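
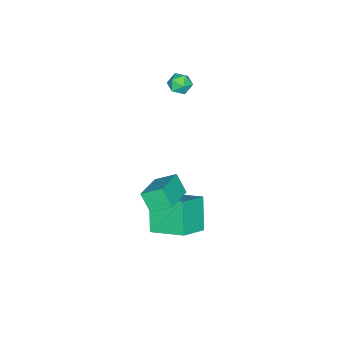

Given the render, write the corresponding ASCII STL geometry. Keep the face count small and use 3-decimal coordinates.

solid 
facet normal -0.533 -0.332 0.778
outer loop
vertex 2.497 3.306 -1.143
vertex 1.052 3.603 -2.006
vertex 2.561 1.47 -1.882
endloop
endfacet
facet normal 0.846 -0.174 0.505
outer loop
vertex 3.568 2.097 -3.354
vertex 2.497 3.306 -1.143
vertex 2.561 1.47 -1.882
endloop
endfacet
facet normal -0.533 -0.332 0.778
outer loop
vertex 2.561 1.47 -1.882
vertex 1.052 3.603 -2.006
vertex 1.115 1.767 -2.746
endloop
endfacet
facet normal 0.032 -0.927 -0.373
outer loop
vertex 1.115 1.767 -2.746
vertex 3.568 2.097 -3.354
vertex 2.561 1.47 -1.882
endloop
endfacet
facet normal -0.032 0.927 0.373
outer loop
vertex 2.497 3.306 -1.143
vertex 2.059 4.23 -3.478
vertex 1.052 3.603 -2.006
endloop
endfacet
facet normal 0.845 -0.174 0.505
outer loop
vertex 3.505 3.933 -2.614
vertex 2.497 3.306 -1.143
vertex 3.568 2.097 -3.354
endloop
endfacet
facet normal -0.032 0.927 0.373
outer loop
vertex 3.505 3.933 -2.614
vertex 2.059 4.23 -3.478
vertex 2.497 3.306 -1.143
endloop
endfacet
facet normal -0.846 0.174 -0.504
outer loop
vertex 1.052 3.603 -2.006
vertex 2.059 4.23 -3.478
vertex 1.115 1.767 -2.746
endloop
endfacet
facet normal 0.032 -0.927 -0.373
outer loop
vertex 2.123 2.394 -4.217
vertex 3.568 2.097 -3.354
vertex 1.115 1.767 -2.746
endloop
endfacet
facet normal -0.845 0.174 -0.505
outer loop
vertex 1.115 1.767 -2.746
vertex 2.059 4.23 -3.478
vertex 2.123 2.394 -4.217
endloop
endfacet
facet normal 0.533 0.332 -0.778
outer loop
vertex 2.123 2.394 -4.217
vertex 3.505 3.933 -2.614
vertex 3.568 2.097 -3.354
endloop
endfacet
facet normal 0.533 0.332 -0.778
outer loop
vertex 2.059 4.23 -3.478
vertex 3.505 3.933 -2.614
vertex 2.123 2.394 -4.217
endloop
endfacet
facet normal -0.936 -0.122 -0.331
outer loop
vertex 2.792 1.934 0.215
vertex 2.435 2.917 0.863
vertex 3.02 2.605 -0.678
endloop
endfacet
facet normal 0.289 -0.799 -0.527
outer loop
vertex 4.705 2.823 -0.083
vertex 2.792 1.934 0.215
vertex 3.02 2.605 -0.678
endloop
endfacet
facet normal -0.936 -0.121 -0.331
outer loop
vertex 3.02 2.605 -0.678
vertex 2.435 2.917 0.863
vertex 2.664 3.588 -0.03
endloop
endfacet
facet normal 0.200 0.589 -0.783
outer loop
vertex 2.664 3.588 -0.03
vertex 4.705 2.823 -0.083
vertex 3.02 2.605 -0.678
endloop
endfacet
facet normal -0.200 -0.589 0.783
outer loop
vertex 2.792 1.934 0.215
vertex 4.12 3.135 1.458
vertex 2.435 2.917 0.863
endloop
endfacet
facet normal 0.289 -0.799 -0.526
outer loop
vertex 4.476 2.152 0.81
vertex 2.792 1.934 0.215
vertex 4.705 2.823 -0.083
endloop
endfacet
facet normal -0.200 -0.589 0.783
outer loop
vertex 4.476 2.152 0.81
vertex 4.12 3.135 1.458
vertex 2.792 1.934 0.215
endloop
endfacet
facet normal -0.289 0.799 0.526
outer loop
vertex 2.435 2.917 0.863
vertex 4.12 3.135 1.458
vertex 2.664 3.588 -0.03
endloop
endfacet
facet normal 0.200 0.589 -0.783
outer loop
vertex 4.348 3.806 0.565
vertex 4.705 2.823 -0.083
vertex 2.664 3.588 -0.03
endloop
endfacet
facet normal -0.290 0.799 0.527
outer loop
vertex 2.664 3.588 -0.03
vertex 4.12 3.135 1.458
vertex 4.348 3.806 0.565
endloop
endfacet
facet normal 0.936 0.121 0.331
outer loop
vertex 4.348 3.806 0.565
vertex 4.476 2.152 0.81
vertex 4.705 2.823 -0.083
endloop
endfacet
facet normal 0.936 0.121 0.330
outer loop
vertex 4.12 3.135 1.458
vertex 4.476 2.152 0.81
vertex 4.348 3.806 0.565
endloop
endfacet
facet normal -0.772 0.597 -0.219
outer loop
vertex -2.046 0.955 2.772
vertex -2.337 0.798 3.37
vertex -1.912 1.332 3.327
endloop
endfacet
facet normal -0.172 0.834 -0.525
outer loop
vertex -2.046 0.955 2.772
vertex -1.912 1.332 3.327
vertex -1.408 1.165 2.897
endloop
endfacet
facet normal 0.081 0.316 -0.945
outer loop
vertex -2.046 0.955 2.772
vertex -1.408 1.165 2.897
vertex -1.521 0.529 2.675
endloop
endfacet
facet normal -0.362 -0.242 -0.900
outer loop
vertex -2.046 0.955 2.772
vertex -1.521 0.529 2.675
vertex -2.095 0.302 2.967
endloop
endfacet
facet normal -0.890 -0.068 -0.451
outer loop
vertex -2.046 0.955 2.772
vertex -2.095 0.302 2.967
vertex -2.337 0.798 3.37
endloop
endfacet
facet normal 0.308 0.951 -0.009
outer loop
vertex -1.408 1.165 2.897
vertex -1.912 1.332 3.327
vertex -1.305 1.138 3.573
endloop
endfacet
facet normal -0.665 0.568 0.485
outer loop
vertex -1.912 1.332 3.327
vertex -2.337 0.798 3.37
vertex -1.879 0.911 3.865
endloop
endfacet
facet normal -0.855 -0.507 0.110
outer loop
vertex -2.337 0.798 3.37
vertex -2.095 0.302 2.967
vertex -1.992 0.275 3.643
endloop
endfacet
facet normal -0.002 -0.788 -0.616
outer loop
vertex -2.095 0.302 2.967
vertex -1.521 0.529 2.675
vertex -1.488 0.108 3.213
endloop
endfacet
facet normal 0.716 0.113 -0.689
outer loop
vertex -1.521 0.529 2.675
vertex -1.408 1.165 2.897
vertex -1.063 0.642 3.17
endloop
endfacet
facet normal 0.362 0.242 0.900
outer loop
vertex -1.354 0.485 3.768
vertex -1.305 1.138 3.573
vertex -1.879 0.911 3.865
endloop
endfacet
facet normal -0.081 -0.316 0.945
outer loop
vertex -1.354 0.485 3.768
vertex -1.879 0.911 3.865
vertex -1.992 0.275 3.643
endloop
endfacet
facet normal 0.172 -0.834 0.525
outer loop
vertex -1.354 0.485 3.768
vertex -1.992 0.275 3.643
vertex -1.488 0.108 3.213
endloop
endfacet
facet normal 0.772 -0.597 0.219
outer loop
vertex -1.354 0.485 3.768
vertex -1.488 0.108 3.213
vertex -1.063 0.642 3.17
endloop
endfacet
facet normal 0.890 0.068 0.451
outer loop
vertex -1.354 0.485 3.768
vertex -1.063 0.642 3.17
vertex -1.305 1.138 3.573
endloop
endfacet
facet normal 0.002 0.788 0.616
outer loop
vertex -1.879 0.911 3.865
vertex -1.305 1.138 3.573
vertex -1.912 1.332 3.327
endloop
endfacet
facet normal -0.716 -0.113 0.689
outer loop
vertex -1.992 0.275 3.643
vertex -1.879 0.911 3.865
vertex -2.337 0.798 3.37
endloop
endfacet
facet normal -0.308 -0.951 0.009
outer loop
vertex -1.488 0.108 3.213
vertex -1.992 0.275 3.643
vertex -2.095 0.302 2.967
endloop
endfacet
facet normal 0.665 -0.568 -0.485
outer loop
vertex -1.063 0.642 3.17
vertex -1.488 0.108 3.213
vertex -1.521 0.529 2.675
endloop
endfacet
facet normal 0.855 0.507 -0.110
outer loop
vertex -1.305 1.138 3.573
vertex -1.063 0.642 3.17
vertex -1.408 1.165 2.897
endloop
endfacet

endsolid


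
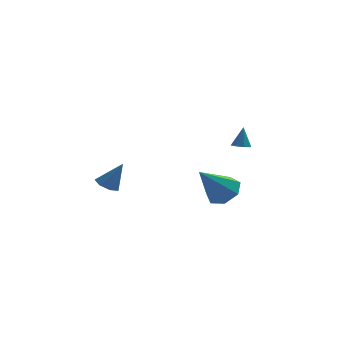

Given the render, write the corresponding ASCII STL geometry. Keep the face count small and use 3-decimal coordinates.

solid 
facet normal -0.489 0.016 -0.872
outer loop
vertex -2.868 -1.506 -3.476
vertex -3.397 -1.748 -3.184
vertex -3.228 -1.125 -3.267
endloop
endfacet
facet normal 0.732 0.681 0.019
outer loop
vertex -2.868 -1.506 -3.476
vertex -3.228 -1.125 -3.267
vertex -2.663 -1.772 -1.876
endloop
endfacet
facet normal -0.488 0.016 -0.872
outer loop
vertex -3.228 -1.125 -3.267
vertex -3.397 -1.748 -3.184
vertex -3.715 -1.213 -2.996
endloop
endfacet
facet normal 0.058 0.914 0.401
outer loop
vertex -3.228 -1.125 -3.267
vertex -3.715 -1.213 -2.996
vertex -2.663 -1.772 -1.876
endloop
endfacet
facet normal -0.488 0.016 -0.873
outer loop
vertex -3.715 -1.213 -2.996
vertex -3.397 -1.748 -3.184
vertex -3.962 -1.704 -2.867
endloop
endfacet
facet normal -0.525 0.453 0.720
outer loop
vertex -3.715 -1.213 -2.996
vertex -3.962 -1.704 -2.867
vertex -2.663 -1.772 -1.876
endloop
endfacet
facet normal -0.488 0.016 -0.873
outer loop
vertex -3.962 -1.704 -2.867
vertex -3.397 -1.748 -3.184
vertex -3.783 -2.227 -2.977
endloop
endfacet
facet normal -0.579 -0.353 0.735
outer loop
vertex -3.962 -1.704 -2.867
vertex -3.783 -2.227 -2.977
vertex -2.663 -1.772 -1.876
endloop
endfacet
facet normal -0.488 0.016 -0.873
outer loop
vertex -3.783 -2.227 -2.977
vertex -3.397 -1.748 -3.184
vertex -3.313 -2.39 -3.243
endloop
endfacet
facet normal -0.064 -0.897 0.436
outer loop
vertex -3.783 -2.227 -2.977
vertex -3.313 -2.39 -3.243
vertex -2.663 -1.772 -1.876
endloop
endfacet
facet normal -0.489 0.016 -0.872
outer loop
vertex -3.313 -2.39 -3.243
vertex -3.397 -1.748 -3.184
vertex -2.906 -2.069 -3.465
endloop
endfacet
facet normal 0.634 -0.772 0.047
outer loop
vertex -3.313 -2.39 -3.243
vertex -2.906 -2.069 -3.465
vertex -2.663 -1.772 -1.876
endloop
endfacet
facet normal -0.489 0.016 -0.872
outer loop
vertex -2.906 -2.069 -3.465
vertex -3.397 -1.748 -3.184
vertex -2.868 -1.506 -3.476
endloop
endfacet
facet normal 0.988 -0.069 -0.138
outer loop
vertex -2.906 -2.069 -3.465
vertex -2.868 -1.506 -3.476
vertex -2.663 -1.772 -1.876
endloop
endfacet
facet normal -0.138 -0.286 -0.948
outer loop
vertex 3.977 2.941 -3.131
vertex 3.469 2.881 -3.039
vertex 3.77 3.273 -3.201
endloop
endfacet
facet normal 0.832 0.543 0.113
outer loop
vertex 3.977 2.941 -3.131
vertex 3.77 3.273 -3.201
vertex 3.631 3.219 -1.921
endloop
endfacet
facet normal -0.136 -0.288 -0.948
outer loop
vertex 3.77 3.273 -3.201
vertex 3.469 2.881 -3.039
vertex 3.386 3.375 -3.177
endloop
endfacet
facet normal 0.260 0.963 0.069
outer loop
vertex 3.77 3.273 -3.201
vertex 3.386 3.375 -3.177
vertex 3.631 3.219 -1.921
endloop
endfacet
facet normal -0.136 -0.288 -0.948
outer loop
vertex 3.386 3.375 -3.177
vertex 3.469 2.881 -3.039
vertex 3.051 3.188 -3.072
endloop
endfacet
facet normal -0.431 0.881 0.194
outer loop
vertex 3.386 3.375 -3.177
vertex 3.051 3.188 -3.072
vertex 3.631 3.219 -1.921
endloop
endfacet
facet normal -0.136 -0.287 -0.948
outer loop
vertex 3.051 3.188 -3.072
vertex 3.469 2.881 -3.039
vertex 2.961 2.821 -2.948
endloop
endfacet
facet normal -0.841 0.346 0.415
outer loop
vertex 3.051 3.188 -3.072
vertex 2.961 2.821 -2.948
vertex 3.631 3.219 -1.921
endloop
endfacet
facet normal -0.136 -0.287 -0.948
outer loop
vertex 2.961 2.821 -2.948
vertex 3.469 2.881 -3.039
vertex 3.168 2.489 -2.877
endloop
endfacet
facet normal -0.729 -0.326 0.602
outer loop
vertex 2.961 2.821 -2.948
vertex 3.168 2.489 -2.877
vertex 3.631 3.219 -1.921
endloop
endfacet
facet normal -0.138 -0.286 -0.948
outer loop
vertex 3.168 2.489 -2.877
vertex 3.469 2.881 -3.039
vertex 3.552 2.386 -2.902
endloop
endfacet
facet normal -0.158 -0.746 0.646
outer loop
vertex 3.168 2.489 -2.877
vertex 3.552 2.386 -2.902
vertex 3.631 3.219 -1.921
endloop
endfacet
facet normal -0.138 -0.286 -0.948
outer loop
vertex 3.552 2.386 -2.902
vertex 3.469 2.881 -3.039
vertex 3.887 2.573 -3.007
endloop
endfacet
facet normal 0.535 -0.665 0.522
outer loop
vertex 3.552 2.386 -2.902
vertex 3.887 2.573 -3.007
vertex 3.631 3.219 -1.921
endloop
endfacet
facet normal -0.138 -0.286 -0.948
outer loop
vertex 3.887 2.573 -3.007
vertex 3.469 2.881 -3.039
vertex 3.977 2.941 -3.131
endloop
endfacet
facet normal 0.945 -0.130 0.300
outer loop
vertex 3.887 2.573 -3.007
vertex 3.977 2.941 -3.131
vertex 3.631 3.219 -1.921
endloop
endfacet
facet normal 0.572 0.329 -0.752
outer loop
vertex 2.556 -2.697 -3.672
vertex 1.984 -1.946 -3.778
vertex 2.755 -2.031 -3.229
endloop
endfacet
facet normal 0.517 -0.576 0.633
outer loop
vertex 2.556 -2.697 -3.672
vertex 2.755 -2.031 -3.229
vertex 0.756 -2.654 -2.162
endloop
endfacet
facet normal 0.572 0.328 -0.752
outer loop
vertex 2.755 -2.031 -3.229
vertex 1.984 -1.946 -3.778
vertex 2.374 -1.301 -3.2
endloop
endfacet
facet normal 0.418 0.183 0.890
outer loop
vertex 2.755 -2.031 -3.229
vertex 2.374 -1.301 -3.2
vertex 0.756 -2.654 -2.162
endloop
endfacet
facet normal 0.571 0.329 -0.752
outer loop
vertex 2.374 -1.301 -3.2
vertex 1.984 -1.946 -3.778
vertex 1.699 -1.057 -3.606
endloop
endfacet
facet normal -0.155 0.711 0.685
outer loop
vertex 2.374 -1.301 -3.2
vertex 1.699 -1.057 -3.606
vertex 0.756 -2.654 -2.162
endloop
endfacet
facet normal 0.572 0.329 -0.752
outer loop
vertex 1.699 -1.057 -3.606
vertex 1.984 -1.946 -3.778
vertex 1.239 -1.482 -4.142
endloop
endfacet
facet normal -0.770 0.613 0.175
outer loop
vertex 1.699 -1.057 -3.606
vertex 1.239 -1.482 -4.142
vertex 0.756 -2.654 -2.162
endloop
endfacet
facet normal 0.572 0.329 -0.751
outer loop
vertex 1.239 -1.482 -4.142
vertex 1.984 -1.946 -3.778
vertex 1.341 -2.257 -4.404
endloop
endfacet
facet normal -0.965 -0.040 -0.259
outer loop
vertex 1.239 -1.482 -4.142
vertex 1.341 -2.257 -4.404
vertex 0.756 -2.654 -2.162
endloop
endfacet
facet normal 0.572 0.329 -0.751
outer loop
vertex 1.341 -2.257 -4.404
vertex 1.984 -1.946 -3.778
vertex 1.927 -2.798 -4.195
endloop
endfacet
facet normal -0.592 -0.753 -0.288
outer loop
vertex 1.341 -2.257 -4.404
vertex 1.927 -2.798 -4.195
vertex 0.756 -2.654 -2.162
endloop
endfacet
facet normal 0.572 0.329 -0.751
outer loop
vertex 1.927 -2.798 -4.195
vertex 1.984 -1.946 -3.778
vertex 2.556 -2.697 -3.672
endloop
endfacet
facet normal 0.068 -0.992 0.110
outer loop
vertex 1.927 -2.798 -4.195
vertex 2.556 -2.697 -3.672
vertex 0.756 -2.654 -2.162
endloop
endfacet

endsolid


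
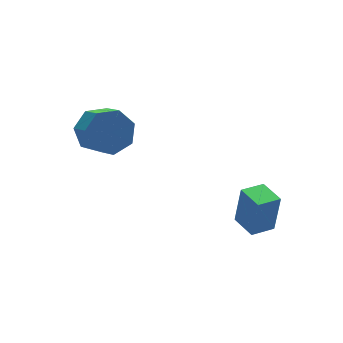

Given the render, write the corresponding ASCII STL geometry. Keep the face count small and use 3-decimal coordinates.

solid 
facet normal -0.011 0.841 -0.542
outer loop
vertex -2.379 3.97 2.014
vertex -3.056 4.37 2.648
vertex -2.048 4.413 2.695
endloop
endfacet
facet normal 0.926 -0.196 -0.323
outer loop
vertex -2.379 3.97 2.014
vertex -2.048 4.413 2.695
vertex -2.366 2.97 2.659
endloop
endfacet
facet normal 0.926 -0.196 -0.322
outer loop
vertex -2.366 2.97 2.659
vertex -2.048 4.413 2.695
vertex -2.036 3.413 3.339
endloop
endfacet
facet normal 0.011 -0.840 0.542
outer loop
vertex -2.366 2.97 2.659
vertex -2.036 3.413 3.339
vertex -3.044 3.37 3.292
endloop
endfacet
facet normal -0.011 0.841 -0.541
outer loop
vertex -2.048 4.413 2.695
vertex -3.056 4.37 2.648
vertex -2.477 4.823 3.34
endloop
endfacet
facet normal 0.872 0.272 0.407
outer loop
vertex -2.048 4.413 2.695
vertex -2.477 4.823 3.34
vertex -2.036 3.413 3.339
endloop
endfacet
facet normal 0.872 0.273 0.406
outer loop
vertex -2.036 3.413 3.339
vertex -2.477 4.823 3.34
vertex -2.464 3.823 3.984
endloop
endfacet
facet normal 0.011 -0.841 0.541
outer loop
vertex -2.036 3.413 3.339
vertex -2.464 3.823 3.984
vertex -3.044 3.37 3.292
endloop
endfacet
facet normal -0.011 0.841 -0.541
outer loop
vertex -2.477 4.823 3.34
vertex -3.056 4.37 2.648
vertex -3.342 4.892 3.464
endloop
endfacet
facet normal 0.162 0.536 0.829
outer loop
vertex -2.477 4.823 3.34
vertex -3.342 4.892 3.464
vertex -2.464 3.823 3.984
endloop
endfacet
facet normal 0.162 0.536 0.829
outer loop
vertex -2.464 3.823 3.984
vertex -3.342 4.892 3.464
vertex -3.329 3.892 4.108
endloop
endfacet
facet normal 0.011 -0.841 0.541
outer loop
vertex -2.464 3.823 3.984
vertex -3.329 3.892 4.108
vertex -3.044 3.37 3.292
endloop
endfacet
facet normal -0.010 0.841 -0.541
outer loop
vertex -3.342 4.892 3.464
vertex -3.056 4.37 2.648
vertex -3.992 4.568 2.973
endloop
endfacet
facet normal -0.671 0.395 0.627
outer loop
vertex -3.342 4.892 3.464
vertex -3.992 4.568 2.973
vertex -3.329 3.892 4.108
endloop
endfacet
facet normal -0.670 0.396 0.627
outer loop
vertex -3.329 3.892 4.108
vertex -3.992 4.568 2.973
vertex -3.979 3.568 3.618
endloop
endfacet
facet normal 0.011 -0.841 0.542
outer loop
vertex -3.329 3.892 4.108
vertex -3.979 3.568 3.618
vertex -3.044 3.37 3.292
endloop
endfacet
facet normal -0.010 0.841 -0.542
outer loop
vertex -3.992 4.568 2.973
vertex -3.056 4.37 2.648
vertex -3.937 4.095 2.238
endloop
endfacet
facet normal -0.998 -0.043 -0.047
outer loop
vertex -3.992 4.568 2.973
vertex -3.937 4.095 2.238
vertex -3.979 3.568 3.618
endloop
endfacet
facet normal -0.998 -0.042 -0.046
outer loop
vertex -3.979 3.568 3.618
vertex -3.937 4.095 2.238
vertex -3.925 3.095 2.882
endloop
endfacet
facet normal 0.011 -0.841 0.541
outer loop
vertex -3.979 3.568 3.618
vertex -3.925 3.095 2.882
vertex -3.044 3.37 3.292
endloop
endfacet
facet normal -0.010 0.841 -0.541
outer loop
vertex -3.937 4.095 2.238
vertex -3.056 4.37 2.648
vertex -3.219 3.829 1.811
endloop
endfacet
facet normal -0.574 -0.448 -0.685
outer loop
vertex -3.937 4.095 2.238
vertex -3.219 3.829 1.811
vertex -3.925 3.095 2.882
endloop
endfacet
facet normal -0.574 -0.448 -0.685
outer loop
vertex -3.925 3.095 2.882
vertex -3.219 3.829 1.811
vertex -3.207 2.829 2.455
endloop
endfacet
facet normal 0.010 -0.841 0.541
outer loop
vertex -3.925 3.095 2.882
vertex -3.207 2.829 2.455
vertex -3.044 3.37 3.292
endloop
endfacet
facet normal -0.010 0.841 -0.541
outer loop
vertex -3.219 3.829 1.811
vertex -3.056 4.37 2.648
vertex -2.379 3.97 2.014
endloop
endfacet
facet normal 0.282 -0.517 -0.808
outer loop
vertex -3.219 3.829 1.811
vertex -2.379 3.97 2.014
vertex -3.207 2.829 2.455
endloop
endfacet
facet normal 0.283 -0.517 -0.808
outer loop
vertex -3.207 2.829 2.455
vertex -2.379 3.97 2.014
vertex -2.366 2.97 2.659
endloop
endfacet
facet normal 0.010 -0.841 0.541
outer loop
vertex -3.207 2.829 2.455
vertex -2.366 2.97 2.659
vertex -3.044 3.37 3.292
endloop
endfacet
facet normal -0.987 -0.068 0.148
outer loop
vertex 1.243 -0.144 -0.072
vertex 1.164 0.994 -0.074
vertex 0.99 -0.165 -1.773
endloop
endfacet
facet normal 0.069 -0.998 0.002
outer loop
vertex 2.016 -0.094 -1.926
vertex 1.243 -0.144 -0.072
vertex 0.99 -0.165 -1.773
endloop
endfacet
facet normal -0.987 -0.068 0.148
outer loop
vertex 0.99 -0.165 -1.773
vertex 1.164 0.994 -0.074
vertex 0.911 0.973 -1.775
endloop
endfacet
facet normal -0.147 -0.012 -0.989
outer loop
vertex 0.911 0.973 -1.775
vertex 2.016 -0.094 -1.926
vertex 0.99 -0.165 -1.773
endloop
endfacet
facet normal 0.147 0.012 0.989
outer loop
vertex 1.243 -0.144 -0.072
vertex 2.19 1.065 -0.227
vertex 1.164 0.994 -0.074
endloop
endfacet
facet normal 0.069 -0.998 0.002
outer loop
vertex 2.269 -0.073 -0.225
vertex 1.243 -0.144 -0.072
vertex 2.016 -0.094 -1.926
endloop
endfacet
facet normal 0.147 0.012 0.989
outer loop
vertex 2.269 -0.073 -0.225
vertex 2.19 1.065 -0.227
vertex 1.243 -0.144 -0.072
endloop
endfacet
facet normal -0.069 0.998 -0.002
outer loop
vertex 1.164 0.994 -0.074
vertex 2.19 1.065 -0.227
vertex 0.911 0.973 -1.775
endloop
endfacet
facet normal -0.147 -0.012 -0.989
outer loop
vertex 1.937 1.044 -1.928
vertex 2.016 -0.094 -1.926
vertex 0.911 0.973 -1.775
endloop
endfacet
facet normal -0.069 0.998 -0.002
outer loop
vertex 0.911 0.973 -1.775
vertex 2.19 1.065 -0.227
vertex 1.937 1.044 -1.928
endloop
endfacet
facet normal 0.987 0.068 -0.148
outer loop
vertex 1.937 1.044 -1.928
vertex 2.269 -0.073 -0.225
vertex 2.016 -0.094 -1.926
endloop
endfacet
facet normal 0.987 0.068 -0.148
outer loop
vertex 2.19 1.065 -0.227
vertex 2.269 -0.073 -0.225
vertex 1.937 1.044 -1.928
endloop
endfacet

endsolid


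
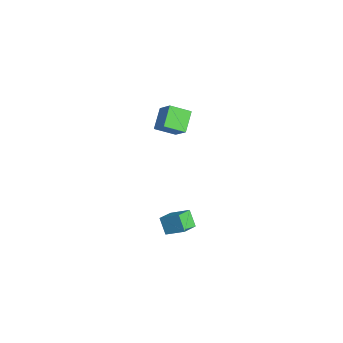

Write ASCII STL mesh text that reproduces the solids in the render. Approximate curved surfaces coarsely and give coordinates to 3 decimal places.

solid 
facet normal -0.627 -0.084 0.774
outer loop
vertex 3.209 -2.716 -1.93
vertex 3.802 -2.063 -1.379
vertex 2.753 -2.051 -2.227
endloop
endfacet
facet normal -0.570 -0.628 -0.530
outer loop
vertex 3.298 -1.977 -2.901
vertex 3.209 -2.716 -1.93
vertex 2.753 -2.051 -2.227
endloop
endfacet
facet normal -0.627 -0.085 0.774
outer loop
vertex 2.753 -2.051 -2.227
vertex 3.802 -2.063 -1.379
vertex 3.345 -1.398 -1.676
endloop
endfacet
facet normal -0.532 0.773 -0.345
outer loop
vertex 3.345 -1.398 -1.676
vertex 3.298 -1.977 -2.901
vertex 2.753 -2.051 -2.227
endloop
endfacet
facet normal 0.532 -0.774 0.345
outer loop
vertex 3.209 -2.716 -1.93
vertex 4.347 -1.989 -2.053
vertex 3.802 -2.063 -1.379
endloop
endfacet
facet normal -0.569 -0.628 -0.530
outer loop
vertex 3.755 -2.642 -2.604
vertex 3.209 -2.716 -1.93
vertex 3.298 -1.977 -2.901
endloop
endfacet
facet normal 0.531 -0.773 0.346
outer loop
vertex 3.755 -2.642 -2.604
vertex 4.347 -1.989 -2.053
vertex 3.209 -2.716 -1.93
endloop
endfacet
facet normal 0.570 0.628 0.530
outer loop
vertex 3.802 -2.063 -1.379
vertex 4.347 -1.989 -2.053
vertex 3.345 -1.398 -1.676
endloop
endfacet
facet normal -0.531 0.774 -0.345
outer loop
vertex 3.891 -1.324 -2.35
vertex 3.298 -1.977 -2.901
vertex 3.345 -1.398 -1.676
endloop
endfacet
facet normal 0.570 0.628 0.530
outer loop
vertex 3.345 -1.398 -1.676
vertex 4.347 -1.989 -2.053
vertex 3.891 -1.324 -2.35
endloop
endfacet
facet normal 0.627 0.085 -0.775
outer loop
vertex 3.891 -1.324 -2.35
vertex 3.755 -2.642 -2.604
vertex 3.298 -1.977 -2.901
endloop
endfacet
facet normal 0.627 0.084 -0.774
outer loop
vertex 4.347 -1.989 -2.053
vertex 3.755 -2.642 -2.604
vertex 3.891 -1.324 -2.35
endloop
endfacet
facet normal -0.693 -0.148 -0.705
outer loop
vertex -3.034 -0.475 -0.352
vertex -2.751 0.464 -0.827
vertex -2.248 -1.043 -1.006
endloop
endfacet
facet normal -0.260 -0.862 0.436
outer loop
vertex -1.409 -0.864 -0.153
vertex -3.034 -0.475 -0.352
vertex -2.248 -1.043 -1.006
endloop
endfacet
facet normal -0.693 -0.148 -0.705
outer loop
vertex -2.248 -1.043 -1.006
vertex -2.751 0.464 -0.827
vertex -1.965 -0.104 -1.481
endloop
endfacet
facet normal 0.672 -0.485 -0.559
outer loop
vertex -1.965 -0.104 -1.481
vertex -1.409 -0.864 -0.153
vertex -2.248 -1.043 -1.006
endloop
endfacet
facet normal -0.672 0.485 0.559
outer loop
vertex -3.034 -0.475 -0.352
vertex -1.912 0.643 0.026
vertex -2.751 0.464 -0.827
endloop
endfacet
facet normal -0.260 -0.862 0.436
outer loop
vertex -2.195 -0.296 0.501
vertex -3.034 -0.475 -0.352
vertex -1.409 -0.864 -0.153
endloop
endfacet
facet normal -0.672 0.485 0.559
outer loop
vertex -2.195 -0.296 0.501
vertex -1.912 0.643 0.026
vertex -3.034 -0.475 -0.352
endloop
endfacet
facet normal 0.260 0.862 -0.436
outer loop
vertex -2.751 0.464 -0.827
vertex -1.912 0.643 0.026
vertex -1.965 -0.104 -1.481
endloop
endfacet
facet normal 0.672 -0.485 -0.559
outer loop
vertex -1.126 0.075 -0.628
vertex -1.409 -0.864 -0.153
vertex -1.965 -0.104 -1.481
endloop
endfacet
facet normal 0.260 0.862 -0.436
outer loop
vertex -1.965 -0.104 -1.481
vertex -1.912 0.643 0.026
vertex -1.126 0.075 -0.628
endloop
endfacet
facet normal 0.693 0.148 0.705
outer loop
vertex -1.126 0.075 -0.628
vertex -2.195 -0.296 0.501
vertex -1.409 -0.864 -0.153
endloop
endfacet
facet normal 0.693 0.148 0.705
outer loop
vertex -1.912 0.643 0.026
vertex -2.195 -0.296 0.501
vertex -1.126 0.075 -0.628
endloop
endfacet

endsolid


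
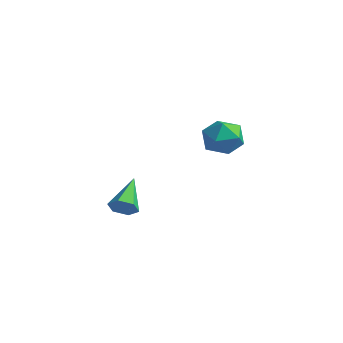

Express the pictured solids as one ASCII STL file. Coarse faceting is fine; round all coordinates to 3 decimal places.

solid 
facet normal 0.486 -0.715 -0.502
outer loop
vertex 2.279 -1.783 -2.808
vertex 1.82 -2.231 -2.614
vertex 1.735 -1.889 -3.184
endloop
endfacet
facet normal 0.162 0.864 -0.477
outer loop
vertex 2.279 -1.783 -2.808
vertex 1.735 -1.889 -3.184
vertex 0.92 -0.909 -1.686
endloop
endfacet
facet normal 0.488 -0.714 -0.501
outer loop
vertex 1.735 -1.889 -3.184
vertex 1.82 -2.231 -2.614
vertex 1.276 -2.338 -2.991
endloop
endfacet
facet normal -0.663 0.408 -0.628
outer loop
vertex 1.735 -1.889 -3.184
vertex 1.276 -2.338 -2.991
vertex 0.92 -0.909 -1.686
endloop
endfacet
facet normal 0.488 -0.714 -0.502
outer loop
vertex 1.276 -2.338 -2.991
vertex 1.82 -2.231 -2.614
vertex 1.362 -2.68 -2.421
endloop
endfacet
facet normal -0.970 -0.242 0.001
outer loop
vertex 1.276 -2.338 -2.991
vertex 1.362 -2.68 -2.421
vertex 0.92 -0.909 -1.686
endloop
endfacet
facet normal 0.488 -0.714 -0.502
outer loop
vertex 1.362 -2.68 -2.421
vertex 1.82 -2.231 -2.614
vertex 1.906 -2.573 -2.044
endloop
endfacet
facet normal -0.453 -0.436 0.778
outer loop
vertex 1.362 -2.68 -2.421
vertex 1.906 -2.573 -2.044
vertex 0.92 -0.909 -1.686
endloop
endfacet
facet normal 0.486 -0.715 -0.502
outer loop
vertex 1.906 -2.573 -2.044
vertex 1.82 -2.231 -2.614
vertex 2.364 -2.125 -2.238
endloop
endfacet
facet normal 0.372 0.021 0.928
outer loop
vertex 1.906 -2.573 -2.044
vertex 2.364 -2.125 -2.238
vertex 0.92 -0.909 -1.686
endloop
endfacet
facet normal 0.486 -0.715 -0.502
outer loop
vertex 2.364 -2.125 -2.238
vertex 1.82 -2.231 -2.614
vertex 2.279 -1.783 -2.808
endloop
endfacet
facet normal 0.679 0.670 0.301
outer loop
vertex 2.364 -2.125 -2.238
vertex 2.279 -1.783 -2.808
vertex 0.92 -0.909 -1.686
endloop
endfacet
facet normal -0.432 -0.265 0.862
outer loop
vertex 0.932 3.688 0.277
vertex 1.063 2.694 0.037
vertex 1.794 3.199 0.559
endloop
endfacet
facet normal -0.098 0.362 0.927
outer loop
vertex 0.932 3.688 0.277
vertex 1.794 3.199 0.559
vertex 1.844 4.159 0.189
endloop
endfacet
facet normal -0.376 0.812 0.447
outer loop
vertex 0.932 3.688 0.277
vertex 1.844 4.159 0.189
vertex 1.144 4.248 -0.562
endloop
endfacet
facet normal -0.883 0.462 0.085
outer loop
vertex 0.932 3.688 0.277
vertex 1.144 4.248 -0.562
vertex 0.661 3.343 -0.656
endloop
endfacet
facet normal -0.918 -0.203 0.342
outer loop
vertex 0.932 3.688 0.277
vertex 0.661 3.343 -0.656
vertex 1.063 2.694 0.037
endloop
endfacet
facet normal 0.589 0.264 0.764
outer loop
vertex 1.844 4.159 0.189
vertex 1.794 3.199 0.559
vertex 2.539 3.457 -0.104
endloop
endfacet
facet normal 0.048 -0.751 0.659
outer loop
vertex 1.794 3.199 0.559
vertex 1.063 2.694 0.037
vertex 2.056 2.552 -0.198
endloop
endfacet
facet normal -0.736 -0.652 -0.184
outer loop
vertex 1.063 2.694 0.037
vertex 0.661 3.343 -0.656
vertex 1.356 2.641 -0.949
endloop
endfacet
facet normal -0.679 0.425 -0.598
outer loop
vertex 0.661 3.343 -0.656
vertex 1.144 4.248 -0.562
vertex 1.406 3.601 -1.319
endloop
endfacet
facet normal 0.139 0.990 -0.012
outer loop
vertex 1.144 4.248 -0.562
vertex 1.844 4.159 0.189
vertex 2.137 4.106 -0.797
endloop
endfacet
facet normal 0.883 -0.462 -0.085
outer loop
vertex 2.268 3.112 -1.037
vertex 2.539 3.457 -0.104
vertex 2.056 2.552 -0.198
endloop
endfacet
facet normal 0.376 -0.812 -0.447
outer loop
vertex 2.268 3.112 -1.037
vertex 2.056 2.552 -0.198
vertex 1.356 2.641 -0.949
endloop
endfacet
facet normal 0.098 -0.362 -0.927
outer loop
vertex 2.268 3.112 -1.037
vertex 1.356 2.641 -0.949
vertex 1.406 3.601 -1.319
endloop
endfacet
facet normal 0.432 0.265 -0.862
outer loop
vertex 2.268 3.112 -1.037
vertex 1.406 3.601 -1.319
vertex 2.137 4.106 -0.797
endloop
endfacet
facet normal 0.918 0.203 -0.342
outer loop
vertex 2.268 3.112 -1.037
vertex 2.137 4.106 -0.797
vertex 2.539 3.457 -0.104
endloop
endfacet
facet normal 0.679 -0.425 0.598
outer loop
vertex 2.056 2.552 -0.198
vertex 2.539 3.457 -0.104
vertex 1.794 3.199 0.559
endloop
endfacet
facet normal -0.139 -0.990 0.012
outer loop
vertex 1.356 2.641 -0.949
vertex 2.056 2.552 -0.198
vertex 1.063 2.694 0.037
endloop
endfacet
facet normal -0.589 -0.264 -0.764
outer loop
vertex 1.406 3.601 -1.319
vertex 1.356 2.641 -0.949
vertex 0.661 3.343 -0.656
endloop
endfacet
facet normal -0.048 0.751 -0.659
outer loop
vertex 2.137 4.106 -0.797
vertex 1.406 3.601 -1.319
vertex 1.144 4.248 -0.562
endloop
endfacet
facet normal 0.736 0.652 0.184
outer loop
vertex 2.539 3.457 -0.104
vertex 2.137 4.106 -0.797
vertex 1.844 4.159 0.189
endloop
endfacet

endsolid


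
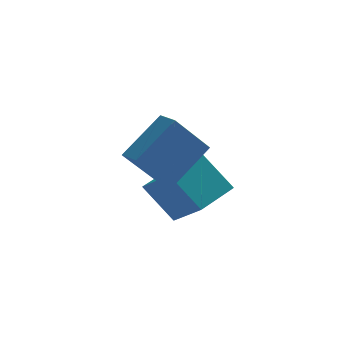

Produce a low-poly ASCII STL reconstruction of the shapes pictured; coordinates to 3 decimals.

solid 
facet normal -0.609 -0.247 0.754
outer loop
vertex -0.501 -2.678 0.461
vertex -0.871 -1.915 0.412
vertex -1.946 -3.471 -0.966
endloop
endfacet
facet normal 0.436 -0.898 0.058
outer loop
vertex -0.649 -2.945 -2.572
vertex -0.501 -2.678 0.461
vertex -1.946 -3.471 -0.966
endloop
endfacet
facet normal -0.609 -0.247 0.754
outer loop
vertex -1.946 -3.471 -0.966
vertex -0.871 -1.915 0.412
vertex -2.316 -2.707 -1.015
endloop
endfacet
facet normal -0.663 -0.363 -0.654
outer loop
vertex -2.316 -2.707 -1.015
vertex -0.649 -2.945 -2.572
vertex -1.946 -3.471 -0.966
endloop
endfacet
facet normal 0.663 0.364 0.654
outer loop
vertex -0.501 -2.678 0.461
vertex 0.426 -1.389 -1.194
vertex -0.871 -1.915 0.412
endloop
endfacet
facet normal 0.435 -0.898 0.058
outer loop
vertex 0.796 -2.153 -1.145
vertex -0.501 -2.678 0.461
vertex -0.649 -2.945 -2.572
endloop
endfacet
facet normal 0.663 0.363 0.654
outer loop
vertex 0.796 -2.153 -1.145
vertex 0.426 -1.389 -1.194
vertex -0.501 -2.678 0.461
endloop
endfacet
facet normal -0.436 0.898 -0.058
outer loop
vertex -0.871 -1.915 0.412
vertex 0.426 -1.389 -1.194
vertex -2.316 -2.707 -1.015
endloop
endfacet
facet normal -0.663 -0.364 -0.654
outer loop
vertex -1.019 -2.182 -2.621
vertex -0.649 -2.945 -2.572
vertex -2.316 -2.707 -1.015
endloop
endfacet
facet normal -0.436 0.898 -0.058
outer loop
vertex -2.316 -2.707 -1.015
vertex 0.426 -1.389 -1.194
vertex -1.019 -2.182 -2.621
endloop
endfacet
facet normal 0.609 0.247 -0.754
outer loop
vertex -1.019 -2.182 -2.621
vertex 0.796 -2.153 -1.145
vertex -0.649 -2.945 -2.572
endloop
endfacet
facet normal 0.609 0.247 -0.754
outer loop
vertex 0.426 -1.389 -1.194
vertex 0.796 -2.153 -1.145
vertex -1.019 -2.182 -2.621
endloop
endfacet
facet normal -0.753 -0.614 -0.237
outer loop
vertex 0.544 -1.96 -4.229
vertex -0.468 -1.281 -2.771
vertex -0.19 -0.623 -5.362
endloop
endfacet
facet normal 0.533 -0.358 -0.767
outer loop
vertex 1.188 0.501 -4.929
vertex 0.544 -1.96 -4.229
vertex -0.19 -0.623 -5.362
endloop
endfacet
facet normal -0.753 -0.614 -0.237
outer loop
vertex -0.19 -0.623 -5.362
vertex -0.468 -1.281 -2.771
vertex -1.202 0.056 -3.904
endloop
endfacet
facet normal -0.387 0.704 -0.596
outer loop
vertex -1.202 0.056 -3.904
vertex 1.188 0.501 -4.929
vertex -0.19 -0.623 -5.362
endloop
endfacet
facet normal 0.387 -0.704 0.596
outer loop
vertex 0.544 -1.96 -4.229
vertex 0.91 -0.157 -2.338
vertex -0.468 -1.281 -2.771
endloop
endfacet
facet normal 0.533 -0.358 -0.767
outer loop
vertex 1.922 -0.836 -3.796
vertex 0.544 -1.96 -4.229
vertex 1.188 0.501 -4.929
endloop
endfacet
facet normal 0.387 -0.704 0.596
outer loop
vertex 1.922 -0.836 -3.796
vertex 0.91 -0.157 -2.338
vertex 0.544 -1.96 -4.229
endloop
endfacet
facet normal -0.533 0.358 0.767
outer loop
vertex -0.468 -1.281 -2.771
vertex 0.91 -0.157 -2.338
vertex -1.202 0.056 -3.904
endloop
endfacet
facet normal -0.387 0.704 -0.596
outer loop
vertex 0.176 1.18 -3.471
vertex 1.188 0.501 -4.929
vertex -1.202 0.056 -3.904
endloop
endfacet
facet normal -0.533 0.358 0.767
outer loop
vertex -1.202 0.056 -3.904
vertex 0.91 -0.157 -2.338
vertex 0.176 1.18 -3.471
endloop
endfacet
facet normal 0.753 0.614 0.237
outer loop
vertex 0.176 1.18 -3.471
vertex 1.922 -0.836 -3.796
vertex 1.188 0.501 -4.929
endloop
endfacet
facet normal 0.753 0.614 0.237
outer loop
vertex 0.91 -0.157 -2.338
vertex 1.922 -0.836 -3.796
vertex 0.176 1.18 -3.471
endloop
endfacet

endsolid


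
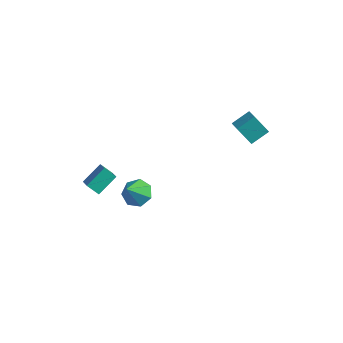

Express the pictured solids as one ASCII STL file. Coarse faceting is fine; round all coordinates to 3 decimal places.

solid 
facet normal -0.657 0.504 -0.560
outer loop
vertex -1.886 -3.643 -2.21
vertex -1.637 -2.517 -1.488
vertex -1.279 -3.438 -2.738
endloop
endfacet
facet normal -0.183 -0.827 -0.531
outer loop
vertex -0.543 -4.003 -2.112
vertex -1.886 -3.643 -2.21
vertex -1.279 -3.438 -2.738
endloop
endfacet
facet normal -0.659 0.503 -0.559
outer loop
vertex -1.279 -3.438 -2.738
vertex -1.637 -2.517 -1.488
vertex -1.031 -2.312 -2.017
endloop
endfacet
facet normal 0.731 0.247 -0.637
outer loop
vertex -1.031 -2.312 -2.017
vertex -0.543 -4.003 -2.112
vertex -1.279 -3.438 -2.738
endloop
endfacet
facet normal -0.731 -0.247 0.637
outer loop
vertex -1.886 -3.643 -2.21
vertex -0.901 -3.082 -0.862
vertex -1.637 -2.517 -1.488
endloop
endfacet
facet normal -0.183 -0.828 -0.531
outer loop
vertex -1.149 -4.208 -1.583
vertex -1.886 -3.643 -2.21
vertex -0.543 -4.003 -2.112
endloop
endfacet
facet normal -0.731 -0.247 0.637
outer loop
vertex -1.149 -4.208 -1.583
vertex -0.901 -3.082 -0.862
vertex -1.886 -3.643 -2.21
endloop
endfacet
facet normal 0.184 0.827 0.531
outer loop
vertex -1.637 -2.517 -1.488
vertex -0.901 -3.082 -0.862
vertex -1.031 -2.312 -2.017
endloop
endfacet
facet normal 0.731 0.247 -0.637
outer loop
vertex -0.294 -2.877 -1.39
vertex -0.543 -4.003 -2.112
vertex -1.031 -2.312 -2.017
endloop
endfacet
facet normal 0.183 0.827 0.531
outer loop
vertex -1.031 -2.312 -2.017
vertex -0.901 -3.082 -0.862
vertex -0.294 -2.877 -1.39
endloop
endfacet
facet normal 0.658 -0.504 0.559
outer loop
vertex -0.294 -2.877 -1.39
vertex -1.149 -4.208 -1.583
vertex -0.543 -4.003 -2.112
endloop
endfacet
facet normal 0.658 -0.504 0.560
outer loop
vertex -0.901 -3.082 -0.862
vertex -1.149 -4.208 -1.583
vertex -0.294 -2.877 -1.39
endloop
endfacet
facet normal -0.060 0.610 -0.790
outer loop
vertex 0.445 -0.952 -4.51
vertex -0.419 -1.06 -4.528
vertex 0.044 -0.46 -4.1
endloop
endfacet
facet normal 0.788 0.144 0.598
outer loop
vertex 0.445 -0.952 -4.51
vertex 0.044 -0.46 -4.1
vertex -0.321 -2.06 -3.232
endloop
endfacet
facet normal -0.059 0.610 -0.790
outer loop
vertex 0.044 -0.46 -4.1
vertex -0.419 -1.06 -4.528
vertex -0.704 -0.42 -4.013
endloop
endfacet
facet normal 0.127 0.450 0.884
outer loop
vertex 0.044 -0.46 -4.1
vertex -0.704 -0.42 -4.013
vertex -0.321 -2.06 -3.232
endloop
endfacet
facet normal -0.058 0.610 -0.790
outer loop
vertex -0.704 -0.42 -4.013
vertex -0.419 -1.06 -4.528
vertex -1.238 -0.861 -4.314
endloop
endfacet
facet normal -0.610 0.220 0.761
outer loop
vertex -0.704 -0.42 -4.013
vertex -1.238 -0.861 -4.314
vertex -0.321 -2.06 -3.232
endloop
endfacet
facet normal -0.059 0.609 -0.791
outer loop
vertex -1.238 -0.861 -4.314
vertex -0.419 -1.06 -4.528
vertex -1.155 -1.453 -4.776
endloop
endfacet
facet normal -0.870 -0.374 0.323
outer loop
vertex -1.238 -0.861 -4.314
vertex -1.155 -1.453 -4.776
vertex -0.321 -2.06 -3.232
endloop
endfacet
facet normal -0.059 0.609 -0.791
outer loop
vertex -1.155 -1.453 -4.776
vertex -0.419 -1.06 -4.528
vertex -0.517 -1.748 -5.051
endloop
endfacet
facet normal -0.454 -0.885 -0.103
outer loop
vertex -1.155 -1.453 -4.776
vertex -0.517 -1.748 -5.051
vertex -0.321 -2.06 -3.232
endloop
endfacet
facet normal -0.059 0.609 -0.791
outer loop
vertex -0.517 -1.748 -5.051
vertex -0.419 -1.06 -4.528
vertex 0.195 -1.526 -4.933
endloop
endfacet
facet normal 0.321 -0.927 -0.194
outer loop
vertex -0.517 -1.748 -5.051
vertex 0.195 -1.526 -4.933
vertex -0.321 -2.06 -3.232
endloop
endfacet
facet normal -0.060 0.609 -0.791
outer loop
vertex 0.195 -1.526 -4.933
vertex -0.419 -1.06 -4.528
vertex 0.445 -0.952 -4.51
endloop
endfacet
facet normal 0.875 -0.469 0.118
outer loop
vertex 0.195 -1.526 -4.933
vertex 0.445 -0.952 -4.51
vertex -0.321 -2.06 -3.232
endloop
endfacet
facet normal -0.736 0.548 -0.397
outer loop
vertex 2.52 3.287 -0.132
vertex 2.939 4.238 0.405
vertex 3.283 3.546 -1.19
endloop
endfacet
facet normal -0.358 -0.814 -0.458
outer loop
vertex 3.961 3.042 -0.825
vertex 2.52 3.287 -0.132
vertex 3.283 3.546 -1.19
endloop
endfacet
facet normal -0.736 0.549 -0.397
outer loop
vertex 3.283 3.546 -1.19
vertex 2.939 4.238 0.405
vertex 3.703 4.498 -0.653
endloop
endfacet
facet normal 0.574 0.196 -0.795
outer loop
vertex 3.703 4.498 -0.653
vertex 3.961 3.042 -0.825
vertex 3.283 3.546 -1.19
endloop
endfacet
facet normal -0.574 -0.196 0.795
outer loop
vertex 2.52 3.287 -0.132
vertex 3.617 3.734 0.77
vertex 2.939 4.238 0.405
endloop
endfacet
facet normal -0.359 -0.813 -0.459
outer loop
vertex 3.197 2.782 0.233
vertex 2.52 3.287 -0.132
vertex 3.961 3.042 -0.825
endloop
endfacet
facet normal -0.574 -0.195 0.795
outer loop
vertex 3.197 2.782 0.233
vertex 3.617 3.734 0.77
vertex 2.52 3.287 -0.132
endloop
endfacet
facet normal 0.358 0.813 0.458
outer loop
vertex 2.939 4.238 0.405
vertex 3.617 3.734 0.77
vertex 3.703 4.498 -0.653
endloop
endfacet
facet normal 0.574 0.196 -0.795
outer loop
vertex 4.38 3.993 -0.288
vertex 3.961 3.042 -0.825
vertex 3.703 4.498 -0.653
endloop
endfacet
facet normal 0.359 0.813 0.458
outer loop
vertex 3.703 4.498 -0.653
vertex 3.617 3.734 0.77
vertex 4.38 3.993 -0.288
endloop
endfacet
facet normal 0.736 -0.548 0.397
outer loop
vertex 4.38 3.993 -0.288
vertex 3.197 2.782 0.233
vertex 3.961 3.042 -0.825
endloop
endfacet
facet normal 0.736 -0.548 0.397
outer loop
vertex 3.617 3.734 0.77
vertex 3.197 2.782 0.233
vertex 4.38 3.993 -0.288
endloop
endfacet

endsolid


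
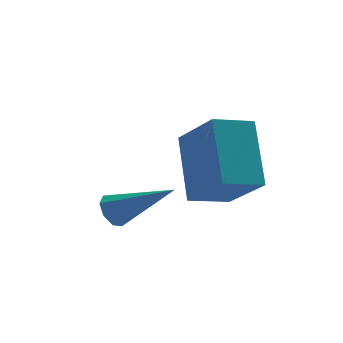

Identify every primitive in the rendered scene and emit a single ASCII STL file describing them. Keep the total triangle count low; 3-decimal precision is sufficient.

solid 
facet normal -0.760 0.395 -0.516
outer loop
vertex -0.11 0.982 -3.502
vertex -0.304 1.182 -3.063
vertex 0.029 1.347 -3.427
endloop
endfacet
facet normal 0.724 -0.137 -0.676
outer loop
vertex -0.11 0.982 -3.502
vertex 0.029 1.347 -3.427
vertex 1.084 0.458 -2.117
endloop
endfacet
facet normal -0.760 0.397 -0.515
outer loop
vertex 0.029 1.347 -3.427
vertex -0.304 1.182 -3.063
vertex -0.027 1.615 -3.138
endloop
endfacet
facet normal 0.807 0.502 -0.309
outer loop
vertex 0.029 1.347 -3.427
vertex -0.027 1.615 -3.138
vertex 1.084 0.458 -2.117
endloop
endfacet
facet normal -0.758 0.395 -0.518
outer loop
vertex -0.027 1.615 -3.138
vertex -0.304 1.182 -3.063
vertex -0.246 1.63 -2.806
endloop
endfacet
facet normal 0.531 0.787 0.314
outer loop
vertex -0.027 1.615 -3.138
vertex -0.246 1.63 -2.806
vertex 1.084 0.458 -2.117
endloop
endfacet
facet normal -0.759 0.395 -0.518
outer loop
vertex -0.246 1.63 -2.806
vertex -0.304 1.182 -3.063
vertex -0.499 1.383 -2.624
endloop
endfacet
facet normal 0.057 0.554 0.831
outer loop
vertex -0.246 1.63 -2.806
vertex -0.499 1.383 -2.624
vertex 1.084 0.458 -2.117
endloop
endfacet
facet normal -0.758 0.396 -0.518
outer loop
vertex -0.499 1.383 -2.624
vertex -0.304 1.182 -3.063
vertex -0.638 1.017 -2.7
endloop
endfacet
facet normal -0.339 -0.066 0.938
outer loop
vertex -0.499 1.383 -2.624
vertex -0.638 1.017 -2.7
vertex 1.084 0.458 -2.117
endloop
endfacet
facet normal -0.758 0.397 -0.517
outer loop
vertex -0.638 1.017 -2.7
vertex -0.304 1.182 -3.063
vertex -0.582 0.749 -2.988
endloop
endfacet
facet normal -0.422 -0.703 0.572
outer loop
vertex -0.638 1.017 -2.7
vertex -0.582 0.749 -2.988
vertex 1.084 0.458 -2.117
endloop
endfacet
facet normal -0.758 0.397 -0.518
outer loop
vertex -0.582 0.749 -2.988
vertex -0.304 1.182 -3.063
vertex -0.363 0.734 -3.32
endloop
endfacet
facet normal -0.146 -0.988 -0.051
outer loop
vertex -0.582 0.749 -2.988
vertex -0.363 0.734 -3.32
vertex 1.084 0.458 -2.117
endloop
endfacet
facet normal -0.759 0.396 -0.516
outer loop
vertex -0.363 0.734 -3.32
vertex -0.304 1.182 -3.063
vertex -0.11 0.982 -3.502
endloop
endfacet
facet normal 0.329 -0.754 -0.569
outer loop
vertex -0.363 0.734 -3.32
vertex -0.11 0.982 -3.502
vertex 1.084 0.458 -2.117
endloop
endfacet
facet normal -0.943 -0.240 0.230
outer loop
vertex 2.338 0.977 -2.254
vertex 2.364 2.389 -0.673
vertex 1.724 2.283 -3.411
endloop
endfacet
facet normal -0.012 -0.666 -0.746
outer loop
vertex 2.856 2.571 -3.687
vertex 2.338 0.977 -2.254
vertex 1.724 2.283 -3.411
endloop
endfacet
facet normal -0.943 -0.240 0.230
outer loop
vertex 1.724 2.283 -3.411
vertex 2.364 2.389 -0.673
vertex 1.75 3.695 -1.83
endloop
endfacet
facet normal -0.332 0.706 -0.625
outer loop
vertex 1.75 3.695 -1.83
vertex 2.856 2.571 -3.687
vertex 1.724 2.283 -3.411
endloop
endfacet
facet normal 0.332 -0.706 0.625
outer loop
vertex 2.338 0.977 -2.254
vertex 3.496 2.677 -0.949
vertex 2.364 2.389 -0.673
endloop
endfacet
facet normal -0.012 -0.666 -0.746
outer loop
vertex 3.47 1.265 -2.53
vertex 2.338 0.977 -2.254
vertex 2.856 2.571 -3.687
endloop
endfacet
facet normal 0.332 -0.706 0.625
outer loop
vertex 3.47 1.265 -2.53
vertex 3.496 2.677 -0.949
vertex 2.338 0.977 -2.254
endloop
endfacet
facet normal 0.012 0.666 0.746
outer loop
vertex 2.364 2.389 -0.673
vertex 3.496 2.677 -0.949
vertex 1.75 3.695 -1.83
endloop
endfacet
facet normal -0.332 0.706 -0.625
outer loop
vertex 2.882 3.983 -2.106
vertex 2.856 2.571 -3.687
vertex 1.75 3.695 -1.83
endloop
endfacet
facet normal 0.012 0.666 0.746
outer loop
vertex 1.75 3.695 -1.83
vertex 3.496 2.677 -0.949
vertex 2.882 3.983 -2.106
endloop
endfacet
facet normal 0.943 0.240 -0.230
outer loop
vertex 2.882 3.983 -2.106
vertex 3.47 1.265 -2.53
vertex 2.856 2.571 -3.687
endloop
endfacet
facet normal 0.943 0.240 -0.230
outer loop
vertex 3.496 2.677 -0.949
vertex 3.47 1.265 -2.53
vertex 2.882 3.983 -2.106
endloop
endfacet

endsolid


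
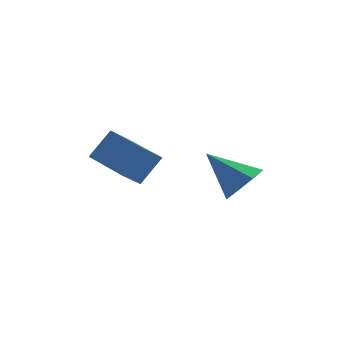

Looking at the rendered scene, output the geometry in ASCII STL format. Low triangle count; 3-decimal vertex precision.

solid 
facet normal -0.611 -0.280 -0.741
outer loop
vertex -1.69 -0.029 -1.797
vertex -2.545 1.666 -1.732
vertex -0.98 0.356 -2.528
endloop
endfacet
facet normal 0.450 -0.893 -0.033
outer loop
vertex -0.155 0.734 -1.528
vertex -1.69 -0.029 -1.797
vertex -0.98 0.356 -2.528
endloop
endfacet
facet normal -0.611 -0.280 -0.741
outer loop
vertex -0.98 0.356 -2.528
vertex -2.545 1.666 -1.732
vertex -1.835 2.052 -2.463
endloop
endfacet
facet normal 0.651 0.354 -0.671
outer loop
vertex -1.835 2.052 -2.463
vertex -0.155 0.734 -1.528
vertex -0.98 0.356 -2.528
endloop
endfacet
facet normal -0.651 -0.354 0.671
outer loop
vertex -1.69 -0.029 -1.797
vertex -1.72 2.044 -0.732
vertex -2.545 1.666 -1.732
endloop
endfacet
facet normal 0.450 -0.893 -0.035
outer loop
vertex -0.865 0.348 -0.797
vertex -1.69 -0.029 -1.797
vertex -0.155 0.734 -1.528
endloop
endfacet
facet normal -0.651 -0.354 0.671
outer loop
vertex -0.865 0.348 -0.797
vertex -1.72 2.044 -0.732
vertex -1.69 -0.029 -1.797
endloop
endfacet
facet normal -0.450 0.892 0.034
outer loop
vertex -2.545 1.666 -1.732
vertex -1.72 2.044 -0.732
vertex -1.835 2.052 -2.463
endloop
endfacet
facet normal 0.651 0.354 -0.671
outer loop
vertex -1.01 2.429 -1.463
vertex -0.155 0.734 -1.528
vertex -1.835 2.052 -2.463
endloop
endfacet
facet normal -0.449 0.893 0.034
outer loop
vertex -1.835 2.052 -2.463
vertex -1.72 2.044 -0.732
vertex -1.01 2.429 -1.463
endloop
endfacet
facet normal 0.611 0.280 0.741
outer loop
vertex -1.01 2.429 -1.463
vertex -0.865 0.348 -0.797
vertex -0.155 0.734 -1.528
endloop
endfacet
facet normal 0.611 0.280 0.741
outer loop
vertex -1.72 2.044 -0.732
vertex -0.865 0.348 -0.797
vertex -1.01 2.429 -1.463
endloop
endfacet
facet normal 0.623 -0.490 -0.609
outer loop
vertex 3.165 -0.201 -1.977
vertex 2.543 -0.169 -2.639
vertex 3.2 0.431 -2.449
endloop
endfacet
facet normal 0.465 0.513 0.722
outer loop
vertex 3.165 -0.201 -1.977
vertex 3.2 0.431 -2.449
vertex 1.377 0.749 -1.501
endloop
endfacet
facet normal 0.624 -0.490 -0.609
outer loop
vertex 3.2 0.431 -2.449
vertex 2.543 -0.169 -2.639
vertex 2.74 0.611 -3.065
endloop
endfacet
facet normal 0.227 0.967 0.113
outer loop
vertex 3.2 0.431 -2.449
vertex 2.74 0.611 -3.065
vertex 1.377 0.749 -1.501
endloop
endfacet
facet normal 0.624 -0.490 -0.609
outer loop
vertex 2.74 0.611 -3.065
vertex 2.543 -0.169 -2.639
vertex 2.131 0.204 -3.361
endloop
endfacet
facet normal -0.369 0.841 -0.396
outer loop
vertex 2.74 0.611 -3.065
vertex 2.131 0.204 -3.361
vertex 1.377 0.749 -1.501
endloop
endfacet
facet normal 0.623 -0.490 -0.609
outer loop
vertex 2.131 0.204 -3.361
vertex 2.543 -0.169 -2.639
vertex 1.832 -0.484 -3.113
endloop
endfacet
facet normal -0.877 0.229 -0.423
outer loop
vertex 2.131 0.204 -3.361
vertex 1.832 -0.484 -3.113
vertex 1.377 0.749 -1.501
endloop
endfacet
facet normal 0.623 -0.491 -0.608
outer loop
vertex 1.832 -0.484 -3.113
vertex 2.543 -0.169 -2.639
vertex 2.068 -0.934 -2.508
endloop
endfacet
facet normal -0.912 -0.406 0.053
outer loop
vertex 1.832 -0.484 -3.113
vertex 2.068 -0.934 -2.508
vertex 1.377 0.749 -1.501
endloop
endfacet
facet normal 0.622 -0.491 -0.610
outer loop
vertex 2.068 -0.934 -2.508
vertex 2.543 -0.169 -2.639
vertex 2.662 -0.808 -2.003
endloop
endfacet
facet normal -0.448 -0.587 0.674
outer loop
vertex 2.068 -0.934 -2.508
vertex 2.662 -0.808 -2.003
vertex 1.377 0.749 -1.501
endloop
endfacet
facet normal 0.623 -0.490 -0.609
outer loop
vertex 2.662 -0.808 -2.003
vertex 2.543 -0.169 -2.639
vertex 3.165 -0.201 -1.977
endloop
endfacet
facet normal 0.164 -0.177 0.970
outer loop
vertex 2.662 -0.808 -2.003
vertex 3.165 -0.201 -1.977
vertex 1.377 0.749 -1.501
endloop
endfacet

endsolid


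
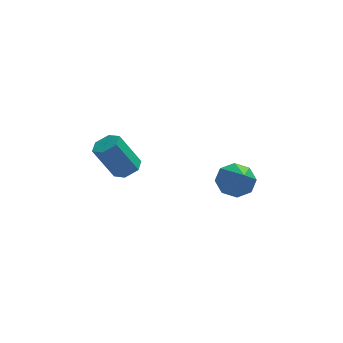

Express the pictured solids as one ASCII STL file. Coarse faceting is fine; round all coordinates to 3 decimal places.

solid 
facet normal -0.072 0.739 -0.670
outer loop
vertex 4.177 0.786 0.168
vertex 3.396 0.265 -0.323
vertex 3.445 0.979 0.459
endloop
endfacet
facet normal 0.414 0.254 0.874
outer loop
vertex 4.177 0.786 0.168
vertex 3.445 0.979 0.459
vertex 3.544 -1.265 1.063
endloop
endfacet
facet normal -0.072 0.739 -0.670
outer loop
vertex 3.445 0.979 0.459
vertex 3.396 0.265 -0.323
vertex 2.684 0.753 0.292
endloop
endfacet
facet normal -0.275 0.239 0.931
outer loop
vertex 3.445 0.979 0.459
vertex 2.684 0.753 0.292
vertex 3.544 -1.265 1.063
endloop
endfacet
facet normal -0.071 0.740 -0.669
outer loop
vertex 2.684 0.753 0.292
vertex 3.396 0.265 -0.323
vertex 2.34 0.242 -0.236
endloop
endfacet
facet normal -0.786 -0.102 0.610
outer loop
vertex 2.684 0.753 0.292
vertex 2.34 0.242 -0.236
vertex 3.544 -1.265 1.063
endloop
endfacet
facet normal -0.071 0.739 -0.670
outer loop
vertex 2.34 0.242 -0.236
vertex 3.396 0.265 -0.323
vertex 2.614 -0.256 -0.814
endloop
endfacet
facet normal -0.818 -0.567 0.101
outer loop
vertex 2.34 0.242 -0.236
vertex 2.614 -0.256 -0.814
vertex 3.544 -1.265 1.063
endloop
endfacet
facet normal -0.072 0.739 -0.670
outer loop
vertex 2.614 -0.256 -0.814
vertex 3.396 0.265 -0.323
vertex 3.347 -0.448 -1.105
endloop
endfacet
facet normal -0.352 -0.886 -0.302
outer loop
vertex 2.614 -0.256 -0.814
vertex 3.347 -0.448 -1.105
vertex 3.544 -1.265 1.063
endloop
endfacet
facet normal -0.072 0.739 -0.670
outer loop
vertex 3.347 -0.448 -1.105
vertex 3.396 0.265 -0.323
vertex 4.108 -0.223 -0.938
endloop
endfacet
facet normal 0.336 -0.871 -0.359
outer loop
vertex 3.347 -0.448 -1.105
vertex 4.108 -0.223 -0.938
vertex 3.544 -1.265 1.063
endloop
endfacet
facet normal -0.072 0.739 -0.670
outer loop
vertex 4.108 -0.223 -0.938
vertex 3.396 0.265 -0.323
vertex 4.452 0.288 -0.411
endloop
endfacet
facet normal 0.847 -0.531 -0.038
outer loop
vertex 4.108 -0.223 -0.938
vertex 4.452 0.288 -0.411
vertex 3.544 -1.265 1.063
endloop
endfacet
facet normal -0.072 0.739 -0.670
outer loop
vertex 4.452 0.288 -0.411
vertex 3.396 0.265 -0.323
vertex 4.177 0.786 0.168
endloop
endfacet
facet normal 0.879 -0.065 0.473
outer loop
vertex 4.452 0.288 -0.411
vertex 4.177 0.786 0.168
vertex 3.544 -1.265 1.063
endloop
endfacet
facet normal 0.484 -0.024 -0.875
outer loop
vertex -1.575 -0.725 1.584
vertex -2.031 -0.126 1.315
vertex -1.344 0.033 1.691
endloop
endfacet
facet normal 0.825 -0.317 0.467
outer loop
vertex -1.575 -0.725 1.584
vertex -1.344 0.033 1.691
vertex -2.613 -0.673 3.455
endloop
endfacet
facet normal 0.825 -0.318 0.466
outer loop
vertex -2.613 -0.673 3.455
vertex -1.344 0.033 1.691
vertex -2.381 0.085 3.562
endloop
endfacet
facet normal -0.485 0.025 0.874
outer loop
vertex -2.613 -0.673 3.455
vertex -2.381 0.085 3.562
vertex -3.069 -0.074 3.185
endloop
endfacet
facet normal 0.484 -0.024 -0.875
outer loop
vertex -1.344 0.033 1.691
vertex -2.031 -0.126 1.315
vertex -1.8 0.632 1.422
endloop
endfacet
facet normal 0.663 0.662 0.349
outer loop
vertex -1.344 0.033 1.691
vertex -1.8 0.632 1.422
vertex -2.381 0.085 3.562
endloop
endfacet
facet normal 0.663 0.662 0.349
outer loop
vertex -2.381 0.085 3.562
vertex -1.8 0.632 1.422
vertex -2.838 0.685 3.292
endloop
endfacet
facet normal -0.485 0.024 0.874
outer loop
vertex -2.381 0.085 3.562
vertex -2.838 0.685 3.292
vertex -3.069 -0.074 3.185
endloop
endfacet
facet normal 0.485 -0.025 -0.874
outer loop
vertex -1.8 0.632 1.422
vertex -2.031 -0.126 1.315
vertex -2.487 0.473 1.045
endloop
endfacet
facet normal -0.162 0.980 -0.118
outer loop
vertex -1.8 0.632 1.422
vertex -2.487 0.473 1.045
vertex -2.838 0.685 3.292
endloop
endfacet
facet normal -0.164 0.979 -0.118
outer loop
vertex -2.838 0.685 3.292
vertex -2.487 0.473 1.045
vertex -3.525 0.525 2.916
endloop
endfacet
facet normal -0.484 0.024 0.875
outer loop
vertex -2.838 0.685 3.292
vertex -3.525 0.525 2.916
vertex -3.069 -0.074 3.185
endloop
endfacet
facet normal 0.485 -0.025 -0.874
outer loop
vertex -2.487 0.473 1.045
vertex -2.031 -0.126 1.315
vertex -2.719 -0.285 0.938
endloop
endfacet
facet normal -0.825 0.318 -0.467
outer loop
vertex -2.487 0.473 1.045
vertex -2.719 -0.285 0.938
vertex -3.525 0.525 2.916
endloop
endfacet
facet normal -0.826 0.317 -0.466
outer loop
vertex -3.525 0.525 2.916
vertex -2.719 -0.285 0.938
vertex -3.756 -0.233 2.809
endloop
endfacet
facet normal -0.484 0.024 0.875
outer loop
vertex -3.525 0.525 2.916
vertex -3.756 -0.233 2.809
vertex -3.069 -0.074 3.185
endloop
endfacet
facet normal 0.485 -0.024 -0.874
outer loop
vertex -2.719 -0.285 0.938
vertex -2.031 -0.126 1.315
vertex -2.262 -0.885 1.208
endloop
endfacet
facet normal -0.663 -0.662 -0.349
outer loop
vertex -2.719 -0.285 0.938
vertex -2.262 -0.885 1.208
vertex -3.756 -0.233 2.809
endloop
endfacet
facet normal -0.663 -0.662 -0.349
outer loop
vertex -3.756 -0.233 2.809
vertex -2.262 -0.885 1.208
vertex -3.3 -0.832 3.078
endloop
endfacet
facet normal -0.484 0.024 0.875
outer loop
vertex -3.756 -0.233 2.809
vertex -3.3 -0.832 3.078
vertex -3.069 -0.074 3.185
endloop
endfacet
facet normal 0.484 -0.024 -0.875
outer loop
vertex -2.262 -0.885 1.208
vertex -2.031 -0.126 1.315
vertex -1.575 -0.725 1.584
endloop
endfacet
facet normal 0.163 -0.979 0.118
outer loop
vertex -2.262 -0.885 1.208
vertex -1.575 -0.725 1.584
vertex -3.3 -0.832 3.078
endloop
endfacet
facet normal 0.162 -0.980 0.117
outer loop
vertex -3.3 -0.832 3.078
vertex -1.575 -0.725 1.584
vertex -2.613 -0.673 3.455
endloop
endfacet
facet normal -0.485 0.025 0.874
outer loop
vertex -3.3 -0.832 3.078
vertex -2.613 -0.673 3.455
vertex -3.069 -0.074 3.185
endloop
endfacet

endsolid


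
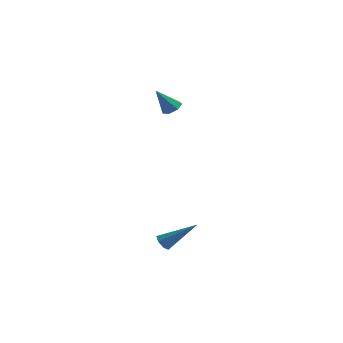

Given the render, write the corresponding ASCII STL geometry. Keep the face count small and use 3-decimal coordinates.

solid 
facet normal -0.778 -0.168 -0.605
outer loop
vertex 2.649 -3.864 -4.277
vertex 2.333 -3.683 -3.921
vertex 2.569 -3.429 -4.295
endloop
endfacet
facet normal 0.758 0.113 -0.643
outer loop
vertex 2.649 -3.864 -4.277
vertex 2.569 -3.429 -4.295
vertex 3.927 -3.337 -2.679
endloop
endfacet
facet normal -0.779 -0.167 -0.605
outer loop
vertex 2.569 -3.429 -4.295
vertex 2.333 -3.683 -3.921
vertex 2.311 -3.185 -4.03
endloop
endfacet
facet normal 0.397 0.835 -0.381
outer loop
vertex 2.569 -3.429 -4.295
vertex 2.311 -3.185 -4.03
vertex 3.927 -3.337 -2.679
endloop
endfacet
facet normal -0.777 -0.167 -0.607
outer loop
vertex 2.311 -3.185 -4.03
vertex 2.333 -3.683 -3.921
vertex 2.069 -3.316 -3.684
endloop
endfacet
facet normal -0.134 0.954 0.268
outer loop
vertex 2.311 -3.185 -4.03
vertex 2.069 -3.316 -3.684
vertex 3.927 -3.337 -2.679
endloop
endfacet
facet normal -0.778 -0.169 -0.605
outer loop
vertex 2.069 -3.316 -3.684
vertex 2.333 -3.683 -3.921
vertex 2.026 -3.723 -3.515
endloop
endfacet
facet normal -0.436 0.384 0.814
outer loop
vertex 2.069 -3.316 -3.684
vertex 2.026 -3.723 -3.515
vertex 3.927 -3.337 -2.679
endloop
endfacet
facet normal -0.778 -0.168 -0.605
outer loop
vertex 2.026 -3.723 -3.515
vertex 2.333 -3.683 -3.921
vertex 2.214 -4.1 -3.652
endloop
endfacet
facet normal -0.282 -0.449 0.848
outer loop
vertex 2.026 -3.723 -3.515
vertex 2.214 -4.1 -3.652
vertex 3.927 -3.337 -2.679
endloop
endfacet
facet normal -0.778 -0.168 -0.605
outer loop
vertex 2.214 -4.1 -3.652
vertex 2.333 -3.683 -3.921
vertex 2.491 -4.162 -3.991
endloop
endfacet
facet normal 0.213 -0.915 0.342
outer loop
vertex 2.214 -4.1 -3.652
vertex 2.491 -4.162 -3.991
vertex 3.927 -3.337 -2.679
endloop
endfacet
facet normal -0.778 -0.168 -0.605
outer loop
vertex 2.491 -4.162 -3.991
vertex 2.333 -3.683 -3.921
vertex 2.649 -3.864 -4.277
endloop
endfacet
facet normal 0.675 -0.665 -0.320
outer loop
vertex 2.491 -4.162 -3.991
vertex 2.649 -3.864 -4.277
vertex 3.927 -3.337 -2.679
endloop
endfacet
facet normal 0.492 0.240 -0.837
outer loop
vertex 1.49 3.553 2.067
vertex 0.979 3.515 1.756
vertex 1.214 3.993 2.031
endloop
endfacet
facet normal 0.489 0.371 0.790
outer loop
vertex 1.49 3.553 2.067
vertex 1.214 3.993 2.031
vertex 0.221 3.145 3.044
endloop
endfacet
facet normal 0.491 0.240 -0.837
outer loop
vertex 1.214 3.993 2.031
vertex 0.979 3.515 1.756
vertex 0.761 4.073 1.788
endloop
endfacet
facet normal -0.147 0.825 0.546
outer loop
vertex 1.214 3.993 2.031
vertex 0.761 4.073 1.788
vertex 0.221 3.145 3.044
endloop
endfacet
facet normal 0.492 0.240 -0.837
outer loop
vertex 0.761 4.073 1.788
vertex 0.979 3.515 1.756
vertex 0.472 3.732 1.52
endloop
endfacet
facet normal -0.796 0.597 0.099
outer loop
vertex 0.761 4.073 1.788
vertex 0.472 3.732 1.52
vertex 0.221 3.145 3.044
endloop
endfacet
facet normal 0.492 0.239 -0.837
outer loop
vertex 0.472 3.732 1.52
vertex 0.979 3.515 1.756
vertex 0.564 3.228 1.43
endloop
endfacet
facet normal -0.967 -0.139 -0.213
outer loop
vertex 0.472 3.732 1.52
vertex 0.564 3.228 1.43
vertex 0.221 3.145 3.044
endloop
endfacet
facet normal 0.491 0.240 -0.837
outer loop
vertex 0.564 3.228 1.43
vertex 0.979 3.515 1.756
vertex 0.969 2.94 1.585
endloop
endfacet
facet normal -0.532 -0.832 -0.156
outer loop
vertex 0.564 3.228 1.43
vertex 0.969 2.94 1.585
vertex 0.221 3.145 3.044
endloop
endfacet
facet normal 0.493 0.240 -0.836
outer loop
vertex 0.969 2.94 1.585
vertex 0.979 3.515 1.756
vertex 1.381 3.084 1.869
endloop
endfacet
facet normal 0.179 -0.958 0.226
outer loop
vertex 0.969 2.94 1.585
vertex 1.381 3.084 1.869
vertex 0.221 3.145 3.044
endloop
endfacet
facet normal 0.492 0.239 -0.837
outer loop
vertex 1.381 3.084 1.869
vertex 0.979 3.515 1.756
vertex 1.49 3.553 2.067
endloop
endfacet
facet normal 0.634 -0.421 0.648
outer loop
vertex 1.381 3.084 1.869
vertex 1.49 3.553 2.067
vertex 0.221 3.145 3.044
endloop
endfacet

endsolid


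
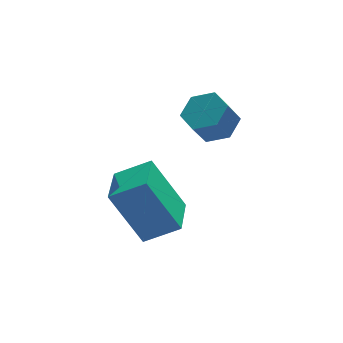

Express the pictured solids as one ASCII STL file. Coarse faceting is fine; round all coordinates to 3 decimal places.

solid 
facet normal -0.401 0.328 0.856
outer loop
vertex -2.387 -2.557 -1.896
vertex -1.787 -1.224 -2.126
vertex -3.455 -2.187 -2.538
endloop
endfacet
facet normal -0.406 -0.901 0.155
outer loop
vertex -2.613 -2.876 -4.334
vertex -2.387 -2.557 -1.896
vertex -3.455 -2.187 -2.538
endloop
endfacet
facet normal -0.401 0.328 0.856
outer loop
vertex -3.455 -2.187 -2.538
vertex -1.787 -1.224 -2.126
vertex -2.855 -0.854 -2.768
endloop
endfacet
facet normal -0.821 0.284 -0.494
outer loop
vertex -2.855 -0.854 -2.768
vertex -2.613 -2.876 -4.334
vertex -3.455 -2.187 -2.538
endloop
endfacet
facet normal 0.821 -0.284 0.494
outer loop
vertex -2.387 -2.557 -1.896
vertex -0.945 -1.913 -3.922
vertex -1.787 -1.224 -2.126
endloop
endfacet
facet normal -0.406 -0.901 0.155
outer loop
vertex -1.545 -3.246 -3.692
vertex -2.387 -2.557 -1.896
vertex -2.613 -2.876 -4.334
endloop
endfacet
facet normal 0.821 -0.284 0.494
outer loop
vertex -1.545 -3.246 -3.692
vertex -0.945 -1.913 -3.922
vertex -2.387 -2.557 -1.896
endloop
endfacet
facet normal 0.406 0.901 -0.155
outer loop
vertex -1.787 -1.224 -2.126
vertex -0.945 -1.913 -3.922
vertex -2.855 -0.854 -2.768
endloop
endfacet
facet normal -0.821 0.284 -0.494
outer loop
vertex -2.013 -1.543 -4.564
vertex -2.613 -2.876 -4.334
vertex -2.855 -0.854 -2.768
endloop
endfacet
facet normal 0.406 0.901 -0.155
outer loop
vertex -2.855 -0.854 -2.768
vertex -0.945 -1.913 -3.922
vertex -2.013 -1.543 -4.564
endloop
endfacet
facet normal 0.401 -0.328 -0.856
outer loop
vertex -2.013 -1.543 -4.564
vertex -1.545 -3.246 -3.692
vertex -2.613 -2.876 -4.334
endloop
endfacet
facet normal 0.401 -0.328 -0.856
outer loop
vertex -0.945 -1.913 -3.922
vertex -1.545 -3.246 -3.692
vertex -2.013 -1.543 -4.564
endloop
endfacet
facet normal 0.480 0.180 -0.859
outer loop
vertex 1.489 1.066 -2.215
vertex 0.964 0.605 -2.605
vertex 0.823 1.388 -2.52
endloop
endfacet
facet normal 0.277 0.898 0.343
outer loop
vertex 1.489 1.066 -2.215
vertex 0.823 1.388 -2.52
vertex 0.981 0.875 -1.305
endloop
endfacet
facet normal 0.279 0.897 0.343
outer loop
vertex 0.981 0.875 -1.305
vertex 0.823 1.388 -2.52
vertex 0.315 1.198 -1.609
endloop
endfacet
facet normal -0.480 -0.181 0.859
outer loop
vertex 0.981 0.875 -1.305
vertex 0.315 1.198 -1.609
vertex 0.456 0.415 -1.695
endloop
endfacet
facet normal 0.480 0.180 -0.858
outer loop
vertex 0.823 1.388 -2.52
vertex 0.964 0.605 -2.605
vertex 0.298 0.928 -2.91
endloop
endfacet
facet normal -0.582 0.798 -0.158
outer loop
vertex 0.823 1.388 -2.52
vertex 0.298 0.928 -2.91
vertex 0.315 1.198 -1.609
endloop
endfacet
facet normal -0.583 0.797 -0.158
outer loop
vertex 0.315 1.198 -1.609
vertex 0.298 0.928 -2.91
vertex -0.21 0.737 -1.999
endloop
endfacet
facet normal -0.479 -0.181 0.859
outer loop
vertex 0.315 1.198 -1.609
vertex -0.21 0.737 -1.999
vertex 0.456 0.415 -1.695
endloop
endfacet
facet normal 0.480 0.180 -0.858
outer loop
vertex 0.298 0.928 -2.91
vertex 0.964 0.605 -2.605
vertex 0.439 0.145 -2.995
endloop
endfacet
facet normal -0.860 -0.101 -0.501
outer loop
vertex 0.298 0.928 -2.91
vertex 0.439 0.145 -2.995
vertex -0.21 0.737 -1.999
endloop
endfacet
facet normal -0.860 -0.100 -0.501
outer loop
vertex -0.21 0.737 -1.999
vertex 0.439 0.145 -2.995
vertex -0.069 -0.046 -2.085
endloop
endfacet
facet normal -0.479 -0.181 0.859
outer loop
vertex -0.21 0.737 -1.999
vertex -0.069 -0.046 -2.085
vertex 0.456 0.415 -1.695
endloop
endfacet
facet normal 0.480 0.181 -0.859
outer loop
vertex 0.439 0.145 -2.995
vertex 0.964 0.605 -2.605
vertex 1.105 -0.178 -2.691
endloop
endfacet
facet normal -0.278 -0.897 -0.344
outer loop
vertex 0.439 0.145 -2.995
vertex 1.105 -0.178 -2.691
vertex -0.069 -0.046 -2.085
endloop
endfacet
facet normal -0.277 -0.898 -0.342
outer loop
vertex -0.069 -0.046 -2.085
vertex 1.105 -0.178 -2.691
vertex 0.597 -0.368 -1.78
endloop
endfacet
facet normal -0.480 -0.180 0.859
outer loop
vertex -0.069 -0.046 -2.085
vertex 0.597 -0.368 -1.78
vertex 0.456 0.415 -1.695
endloop
endfacet
facet normal 0.479 0.181 -0.859
outer loop
vertex 1.105 -0.178 -2.691
vertex 0.964 0.605 -2.605
vertex 1.63 0.283 -2.301
endloop
endfacet
facet normal 0.582 -0.797 0.158
outer loop
vertex 1.105 -0.178 -2.691
vertex 1.63 0.283 -2.301
vertex 0.597 -0.368 -1.78
endloop
endfacet
facet normal 0.582 -0.798 0.157
outer loop
vertex 0.597 -0.368 -1.78
vertex 1.63 0.283 -2.301
vertex 1.122 0.092 -1.39
endloop
endfacet
facet normal -0.480 -0.180 0.858
outer loop
vertex 0.597 -0.368 -1.78
vertex 1.122 0.092 -1.39
vertex 0.456 0.415 -1.695
endloop
endfacet
facet normal 0.479 0.181 -0.859
outer loop
vertex 1.63 0.283 -2.301
vertex 0.964 0.605 -2.605
vertex 1.489 1.066 -2.215
endloop
endfacet
facet normal 0.860 0.100 0.500
outer loop
vertex 1.63 0.283 -2.301
vertex 1.489 1.066 -2.215
vertex 1.122 0.092 -1.39
endloop
endfacet
facet normal 0.860 0.100 0.501
outer loop
vertex 1.122 0.092 -1.39
vertex 1.489 1.066 -2.215
vertex 0.981 0.875 -1.305
endloop
endfacet
facet normal -0.480 -0.180 0.858
outer loop
vertex 1.122 0.092 -1.39
vertex 0.981 0.875 -1.305
vertex 0.456 0.415 -1.695
endloop
endfacet

endsolid


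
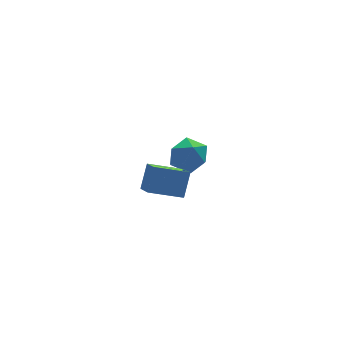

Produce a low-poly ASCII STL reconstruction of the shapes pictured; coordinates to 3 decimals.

solid 
facet normal -0.428 -0.403 -0.809
outer loop
vertex -0.361 -4.017 1.481
vertex -1.689 -3.574 1.962
vertex -0.244 -3.109 0.967
endloop
endfacet
facet normal 0.897 -0.300 -0.325
outer loop
vertex 0.269 -2.626 1.938
vertex -0.361 -4.017 1.481
vertex -0.244 -3.109 0.967
endloop
endfacet
facet normal -0.428 -0.403 -0.809
outer loop
vertex -0.244 -3.109 0.967
vertex -1.689 -3.574 1.962
vertex -1.572 -2.666 1.448
endloop
endfacet
facet normal 0.111 0.865 -0.489
outer loop
vertex -1.572 -2.666 1.448
vertex 0.269 -2.626 1.938
vertex -0.244 -3.109 0.967
endloop
endfacet
facet normal -0.111 -0.865 0.489
outer loop
vertex -0.361 -4.017 1.481
vertex -1.176 -3.091 2.933
vertex -1.689 -3.574 1.962
endloop
endfacet
facet normal 0.897 -0.300 -0.325
outer loop
vertex 0.152 -3.534 2.452
vertex -0.361 -4.017 1.481
vertex 0.269 -2.626 1.938
endloop
endfacet
facet normal -0.111 -0.865 0.489
outer loop
vertex 0.152 -3.534 2.452
vertex -1.176 -3.091 2.933
vertex -0.361 -4.017 1.481
endloop
endfacet
facet normal -0.897 0.300 0.325
outer loop
vertex -1.689 -3.574 1.962
vertex -1.176 -3.091 2.933
vertex -1.572 -2.666 1.448
endloop
endfacet
facet normal 0.111 0.865 -0.489
outer loop
vertex -1.059 -2.183 2.419
vertex 0.269 -2.626 1.938
vertex -1.572 -2.666 1.448
endloop
endfacet
facet normal -0.897 0.300 0.325
outer loop
vertex -1.572 -2.666 1.448
vertex -1.176 -3.091 2.933
vertex -1.059 -2.183 2.419
endloop
endfacet
facet normal 0.428 0.403 0.809
outer loop
vertex -1.059 -2.183 2.419
vertex 0.152 -3.534 2.452
vertex 0.269 -2.626 1.938
endloop
endfacet
facet normal 0.428 0.403 0.809
outer loop
vertex -1.176 -3.091 2.933
vertex 0.152 -3.534 2.452
vertex -1.059 -2.183 2.419
endloop
endfacet
facet normal -0.250 0.137 0.959
outer loop
vertex 2.957 2.455 -0.75
vertex 2.075 2.1 -0.929
vertex 2.79 1.506 -0.658
endloop
endfacet
facet normal 0.449 0.008 0.893
outer loop
vertex 2.957 2.455 -0.75
vertex 2.79 1.506 -0.658
vertex 3.608 1.815 -1.072
endloop
endfacet
facet normal 0.727 0.506 0.464
outer loop
vertex 2.957 2.455 -0.75
vertex 3.608 1.815 -1.072
vertex 3.399 2.599 -1.599
endloop
endfacet
facet normal 0.200 0.943 0.264
outer loop
vertex 2.957 2.455 -0.75
vertex 3.399 2.599 -1.599
vertex 2.452 2.775 -1.51
endloop
endfacet
facet normal -0.404 0.716 0.570
outer loop
vertex 2.957 2.455 -0.75
vertex 2.452 2.775 -1.51
vertex 2.075 2.1 -0.929
endloop
endfacet
facet normal 0.527 -0.627 0.574
outer loop
vertex 3.608 1.815 -1.072
vertex 2.79 1.506 -0.658
vertex 3.128 1.065 -1.45
endloop
endfacet
facet normal -0.604 -0.416 0.680
outer loop
vertex 2.79 1.506 -0.658
vertex 2.075 2.1 -0.929
vertex 2.181 1.241 -1.361
endloop
endfacet
facet normal -0.853 0.520 0.051
outer loop
vertex 2.075 2.1 -0.929
vertex 2.452 2.775 -1.51
vertex 1.972 2.025 -1.888
endloop
endfacet
facet normal 0.124 0.888 -0.442
outer loop
vertex 2.452 2.775 -1.51
vertex 3.399 2.599 -1.599
vertex 2.79 2.334 -2.302
endloop
endfacet
facet normal 0.976 0.180 -0.119
outer loop
vertex 3.399 2.599 -1.599
vertex 3.608 1.815 -1.072
vertex 3.505 1.74 -2.031
endloop
endfacet
facet normal -0.200 -0.943 -0.264
outer loop
vertex 2.623 1.385 -2.21
vertex 3.128 1.065 -1.45
vertex 2.181 1.241 -1.361
endloop
endfacet
facet normal -0.727 -0.506 -0.464
outer loop
vertex 2.623 1.385 -2.21
vertex 2.181 1.241 -1.361
vertex 1.972 2.025 -1.888
endloop
endfacet
facet normal -0.449 -0.008 -0.893
outer loop
vertex 2.623 1.385 -2.21
vertex 1.972 2.025 -1.888
vertex 2.79 2.334 -2.302
endloop
endfacet
facet normal 0.250 -0.137 -0.959
outer loop
vertex 2.623 1.385 -2.21
vertex 2.79 2.334 -2.302
vertex 3.505 1.74 -2.031
endloop
endfacet
facet normal 0.404 -0.716 -0.570
outer loop
vertex 2.623 1.385 -2.21
vertex 3.505 1.74 -2.031
vertex 3.128 1.065 -1.45
endloop
endfacet
facet normal -0.124 -0.888 0.442
outer loop
vertex 2.181 1.241 -1.361
vertex 3.128 1.065 -1.45
vertex 2.79 1.506 -0.658
endloop
endfacet
facet normal -0.976 -0.180 0.119
outer loop
vertex 1.972 2.025 -1.888
vertex 2.181 1.241 -1.361
vertex 2.075 2.1 -0.929
endloop
endfacet
facet normal -0.527 0.627 -0.574
outer loop
vertex 2.79 2.334 -2.302
vertex 1.972 2.025 -1.888
vertex 2.452 2.775 -1.51
endloop
endfacet
facet normal 0.604 0.416 -0.680
outer loop
vertex 3.505 1.74 -2.031
vertex 2.79 2.334 -2.302
vertex 3.399 2.599 -1.599
endloop
endfacet
facet normal 0.853 -0.520 -0.051
outer loop
vertex 3.128 1.065 -1.45
vertex 3.505 1.74 -2.031
vertex 3.608 1.815 -1.072
endloop
endfacet

endsolid


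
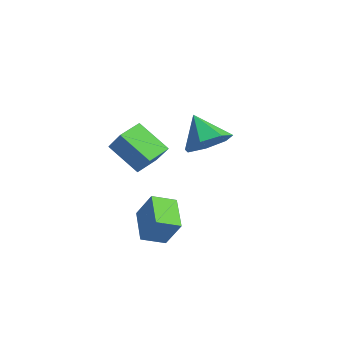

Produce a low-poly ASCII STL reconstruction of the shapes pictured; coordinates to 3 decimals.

solid 
facet normal 0.720 0.019 -0.694
outer loop
vertex -1.203 3.945 0.395
vertex -1.928 3.785 -0.361
vertex -1.574 4.704 0.031
endloop
endfacet
facet normal 0.113 0.474 0.873
outer loop
vertex -1.203 3.945 0.395
vertex -1.574 4.704 0.031
vertex -3.072 3.755 0.741
endloop
endfacet
facet normal 0.720 0.018 -0.693
outer loop
vertex -1.574 4.704 0.031
vertex -1.928 3.785 -0.361
vertex -2.211 4.77 -0.629
endloop
endfacet
facet normal -0.340 0.845 0.413
outer loop
vertex -1.574 4.704 0.031
vertex -2.211 4.77 -0.629
vertex -3.072 3.755 0.741
endloop
endfacet
facet normal 0.720 0.018 -0.694
outer loop
vertex -2.211 4.77 -0.629
vertex -1.928 3.785 -0.361
vertex -2.635 4.095 -1.087
endloop
endfacet
facet normal -0.815 0.572 -0.088
outer loop
vertex -2.211 4.77 -0.629
vertex -2.635 4.095 -1.087
vertex -3.072 3.755 0.741
endloop
endfacet
facet normal 0.720 0.019 -0.693
outer loop
vertex -2.635 4.095 -1.087
vertex -1.928 3.785 -0.361
vertex -2.526 3.186 -0.999
endloop
endfacet
facet normal -0.957 -0.139 -0.255
outer loop
vertex -2.635 4.095 -1.087
vertex -2.526 3.186 -0.999
vertex -3.072 3.755 0.741
endloop
endfacet
facet normal 0.720 0.019 -0.693
outer loop
vertex -2.526 3.186 -0.999
vertex -1.928 3.785 -0.361
vertex -1.966 2.728 -0.43
endloop
endfacet
facet normal -0.657 -0.753 0.040
outer loop
vertex -2.526 3.186 -0.999
vertex -1.966 2.728 -0.43
vertex -3.072 3.755 0.741
endloop
endfacet
facet normal 0.720 0.019 -0.694
outer loop
vertex -1.966 2.728 -0.43
vertex -1.928 3.785 -0.361
vertex -1.378 3.066 0.19
endloop
endfacet
facet normal -0.141 -0.807 0.574
outer loop
vertex -1.966 2.728 -0.43
vertex -1.378 3.066 0.19
vertex -3.072 3.755 0.741
endloop
endfacet
facet normal 0.720 0.019 -0.694
outer loop
vertex -1.378 3.066 0.19
vertex -1.928 3.785 -0.361
vertex -1.203 3.945 0.395
endloop
endfacet
facet normal 0.201 -0.260 0.944
outer loop
vertex -1.378 3.066 0.19
vertex -1.203 3.945 0.395
vertex -3.072 3.755 0.741
endloop
endfacet
facet normal -0.452 -0.230 -0.862
outer loop
vertex 0.059 -0.423 -3.479
vertex -1.285 0.143 -2.926
vertex 0.309 0.553 -3.87
endloop
endfacet
facet normal 0.862 -0.363 -0.354
outer loop
vertex 0.945 0.877 -2.654
vertex 0.059 -0.423 -3.479
vertex 0.309 0.553 -3.87
endloop
endfacet
facet normal -0.452 -0.230 -0.862
outer loop
vertex 0.309 0.553 -3.87
vertex -1.285 0.143 -2.926
vertex -1.035 1.119 -3.317
endloop
endfacet
facet normal 0.231 0.903 -0.362
outer loop
vertex -1.035 1.119 -3.317
vertex 0.945 0.877 -2.654
vertex 0.309 0.553 -3.87
endloop
endfacet
facet normal -0.231 -0.903 0.362
outer loop
vertex 0.059 -0.423 -3.479
vertex -0.649 0.467 -1.71
vertex -1.285 0.143 -2.926
endloop
endfacet
facet normal 0.862 -0.363 -0.354
outer loop
vertex 0.695 -0.099 -2.263
vertex 0.059 -0.423 -3.479
vertex 0.945 0.877 -2.654
endloop
endfacet
facet normal -0.231 -0.903 0.362
outer loop
vertex 0.695 -0.099 -2.263
vertex -0.649 0.467 -1.71
vertex 0.059 -0.423 -3.479
endloop
endfacet
facet normal -0.862 0.363 0.354
outer loop
vertex -1.285 0.143 -2.926
vertex -0.649 0.467 -1.71
vertex -1.035 1.119 -3.317
endloop
endfacet
facet normal 0.231 0.903 -0.362
outer loop
vertex -0.399 1.443 -2.101
vertex 0.945 0.877 -2.654
vertex -1.035 1.119 -3.317
endloop
endfacet
facet normal -0.862 0.363 0.354
outer loop
vertex -1.035 1.119 -3.317
vertex -0.649 0.467 -1.71
vertex -0.399 1.443 -2.101
endloop
endfacet
facet normal 0.452 0.230 0.862
outer loop
vertex -0.399 1.443 -2.101
vertex 0.695 -0.099 -2.263
vertex 0.945 0.877 -2.654
endloop
endfacet
facet normal 0.452 0.230 0.862
outer loop
vertex -0.649 0.467 -1.71
vertex 0.695 -0.099 -2.263
vertex -0.399 1.443 -2.101
endloop
endfacet
facet normal -0.615 -0.081 -0.784
outer loop
vertex -0.811 -1.273 1.47
vertex -1.176 -0.262 1.652
vertex 0.352 -0.678 0.496
endloop
endfacet
facet normal 0.334 -0.927 -0.167
outer loop
vertex 1.116 -0.578 1.468
vertex -0.811 -1.273 1.47
vertex 0.352 -0.678 0.496
endloop
endfacet
facet normal -0.615 -0.081 -0.784
outer loop
vertex 0.352 -0.678 0.496
vertex -1.176 -0.262 1.652
vertex -0.012 0.333 0.677
endloop
endfacet
facet normal 0.714 0.364 -0.598
outer loop
vertex -0.012 0.333 0.677
vertex 1.116 -0.578 1.468
vertex 0.352 -0.678 0.496
endloop
endfacet
facet normal -0.713 -0.365 0.598
outer loop
vertex -0.811 -1.273 1.47
vertex -0.412 -0.162 2.624
vertex -1.176 -0.262 1.652
endloop
endfacet
facet normal 0.334 -0.928 -0.167
outer loop
vertex -0.048 -1.173 2.443
vertex -0.811 -1.273 1.47
vertex 1.116 -0.578 1.468
endloop
endfacet
facet normal -0.714 -0.364 0.598
outer loop
vertex -0.048 -1.173 2.443
vertex -0.412 -0.162 2.624
vertex -0.811 -1.273 1.47
endloop
endfacet
facet normal -0.334 0.928 0.167
outer loop
vertex -1.176 -0.262 1.652
vertex -0.412 -0.162 2.624
vertex -0.012 0.333 0.677
endloop
endfacet
facet normal 0.714 0.365 -0.597
outer loop
vertex 0.751 0.433 1.65
vertex 1.116 -0.578 1.468
vertex -0.012 0.333 0.677
endloop
endfacet
facet normal -0.335 0.927 0.167
outer loop
vertex -0.012 0.333 0.677
vertex -0.412 -0.162 2.624
vertex 0.751 0.433 1.65
endloop
endfacet
facet normal 0.615 0.081 0.784
outer loop
vertex 0.751 0.433 1.65
vertex -0.048 -1.173 2.443
vertex 1.116 -0.578 1.468
endloop
endfacet
facet normal 0.615 0.081 0.784
outer loop
vertex -0.412 -0.162 2.624
vertex -0.048 -1.173 2.443
vertex 0.751 0.433 1.65
endloop
endfacet

endsolid
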